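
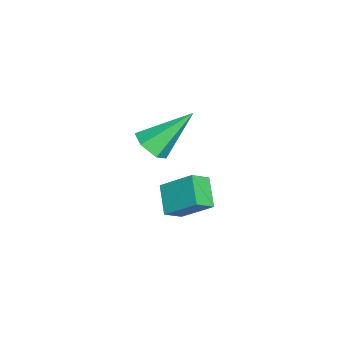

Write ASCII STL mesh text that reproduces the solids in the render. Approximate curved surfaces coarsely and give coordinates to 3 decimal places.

solid 
facet normal -0.787 -0.250 0.564
outer loop
vertex 0.381 -3.301 -0.63
vertex -0.149 -2.751 -1.125
vertex 0.051 -4.519 -1.63
endloop
endfacet
facet normal 0.582 -0.604 0.544
outer loop
vertex 1.089 -4.189 -2.375
vertex 0.381 -3.301 -0.63
vertex 0.051 -4.519 -1.63
endloop
endfacet
facet normal -0.787 -0.250 0.564
outer loop
vertex 0.051 -4.519 -1.63
vertex -0.149 -2.751 -1.125
vertex -0.479 -3.969 -2.125
endloop
endfacet
facet normal -0.205 -0.757 -0.621
outer loop
vertex -0.479 -3.969 -2.125
vertex 1.089 -4.189 -2.375
vertex 0.051 -4.519 -1.63
endloop
endfacet
facet normal 0.205 0.757 0.621
outer loop
vertex 0.381 -3.301 -0.63
vertex 0.889 -2.421 -1.87
vertex -0.149 -2.751 -1.125
endloop
endfacet
facet normal 0.582 -0.604 0.544
outer loop
vertex 1.419 -2.971 -1.375
vertex 0.381 -3.301 -0.63
vertex 1.089 -4.189 -2.375
endloop
endfacet
facet normal 0.205 0.757 0.621
outer loop
vertex 1.419 -2.971 -1.375
vertex 0.889 -2.421 -1.87
vertex 0.381 -3.301 -0.63
endloop
endfacet
facet normal -0.582 0.604 -0.544
outer loop
vertex -0.149 -2.751 -1.125
vertex 0.889 -2.421 -1.87
vertex -0.479 -3.969 -2.125
endloop
endfacet
facet normal -0.205 -0.757 -0.621
outer loop
vertex 0.559 -3.639 -2.87
vertex 1.089 -4.189 -2.375
vertex -0.479 -3.969 -2.125
endloop
endfacet
facet normal -0.582 0.604 -0.544
outer loop
vertex -0.479 -3.969 -2.125
vertex 0.889 -2.421 -1.87
vertex 0.559 -3.639 -2.87
endloop
endfacet
facet normal 0.787 0.250 -0.564
outer loop
vertex 0.559 -3.639 -2.87
vertex 1.419 -2.971 -1.375
vertex 1.089 -4.189 -2.375
endloop
endfacet
facet normal 0.787 0.250 -0.564
outer loop
vertex 0.889 -2.421 -1.87
vertex 1.419 -2.971 -1.375
vertex 0.559 -3.639 -2.87
endloop
endfacet
facet normal 0.284 -0.664 -0.691
outer loop
vertex 1.95 -4.862 2.065
vertex 1.391 -4.614 1.597
vertex 2.088 -4.288 1.57
endloop
endfacet
facet normal 0.813 0.255 0.523
outer loop
vertex 1.95 -4.862 2.065
vertex 2.088 -4.288 1.57
vertex 0.789 -3.206 3.063
endloop
endfacet
facet normal 0.284 -0.664 -0.692
outer loop
vertex 2.088 -4.288 1.57
vertex 1.391 -4.614 1.597
vertex 1.529 -4.04 1.103
endloop
endfacet
facet normal 0.512 0.843 -0.165
outer loop
vertex 2.088 -4.288 1.57
vertex 1.529 -4.04 1.103
vertex 0.789 -3.206 3.063
endloop
endfacet
facet normal 0.285 -0.664 -0.692
outer loop
vertex 1.529 -4.04 1.103
vertex 1.391 -4.614 1.597
vertex 0.832 -4.366 1.129
endloop
endfacet
facet normal -0.386 0.787 -0.481
outer loop
vertex 1.529 -4.04 1.103
vertex 0.832 -4.366 1.129
vertex 0.789 -3.206 3.063
endloop
endfacet
facet normal 0.285 -0.664 -0.692
outer loop
vertex 0.832 -4.366 1.129
vertex 1.391 -4.614 1.597
vertex 0.694 -4.94 1.623
endloop
endfacet
facet normal -0.984 0.144 -0.108
outer loop
vertex 0.832 -4.366 1.129
vertex 0.694 -4.94 1.623
vertex 0.789 -3.206 3.063
endloop
endfacet
facet normal 0.285 -0.664 -0.692
outer loop
vertex 0.694 -4.94 1.623
vertex 1.391 -4.614 1.597
vertex 1.253 -5.188 2.091
endloop
endfacet
facet normal -0.683 -0.444 0.580
outer loop
vertex 0.694 -4.94 1.623
vertex 1.253 -5.188 2.091
vertex 0.789 -3.206 3.063
endloop
endfacet
facet normal 0.285 -0.664 -0.692
outer loop
vertex 1.253 -5.188 2.091
vertex 1.391 -4.614 1.597
vertex 1.95 -4.862 2.065
endloop
endfacet
facet normal 0.215 -0.389 0.896
outer loop
vertex 1.253 -5.188 2.091
vertex 1.95 -4.862 2.065
vertex 0.789 -3.206 3.063
endloop
endfacet

endsolid


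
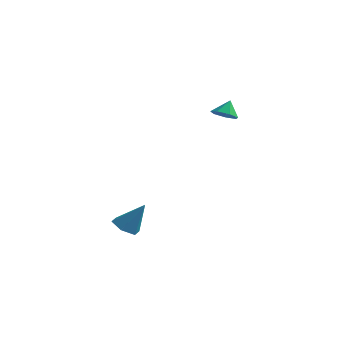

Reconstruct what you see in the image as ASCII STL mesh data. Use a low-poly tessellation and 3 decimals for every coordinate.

solid 
facet normal -0.086 -0.557 -0.826
outer loop
vertex -0.998 2.403 2.3
vertex -1.494 2.904 2.014
vertex -0.737 2.893 1.943
endloop
endfacet
facet normal 0.809 -0.003 0.588
outer loop
vertex -0.998 2.403 2.3
vertex -0.737 2.893 1.943
vertex -1.406 3.476 2.866
endloop
endfacet
facet normal -0.086 -0.556 -0.827
outer loop
vertex -0.737 2.893 1.943
vertex -1.494 2.904 2.014
vertex -1.046 3.391 1.64
endloop
endfacet
facet normal 0.779 0.598 0.187
outer loop
vertex -0.737 2.893 1.943
vertex -1.046 3.391 1.64
vertex -1.406 3.476 2.866
endloop
endfacet
facet normal -0.086 -0.556 -0.827
outer loop
vertex -1.046 3.391 1.64
vertex -1.494 2.904 2.014
vertex -1.692 3.522 1.619
endloop
endfacet
facet normal 0.199 0.980 -0.009
outer loop
vertex -1.046 3.391 1.64
vertex -1.692 3.522 1.619
vertex -1.406 3.476 2.866
endloop
endfacet
facet normal -0.085 -0.556 -0.827
outer loop
vertex -1.692 3.522 1.619
vertex -1.494 2.904 2.014
vertex -2.189 3.187 1.895
endloop
endfacet
facet normal -0.496 0.856 0.145
outer loop
vertex -1.692 3.522 1.619
vertex -2.189 3.187 1.895
vertex -1.406 3.476 2.866
endloop
endfacet
facet normal -0.085 -0.556 -0.827
outer loop
vertex -2.189 3.187 1.895
vertex -1.494 2.904 2.014
vertex -2.162 2.639 2.261
endloop
endfacet
facet normal -0.782 0.319 0.536
outer loop
vertex -2.189 3.187 1.895
vertex -2.162 2.639 2.261
vertex -1.406 3.476 2.866
endloop
endfacet
facet normal -0.085 -0.556 -0.827
outer loop
vertex -2.162 2.639 2.261
vertex -1.494 2.904 2.014
vertex -1.632 2.29 2.441
endloop
endfacet
facet normal -0.444 -0.226 0.867
outer loop
vertex -2.162 2.639 2.261
vertex -1.632 2.29 2.441
vertex -1.406 3.476 2.866
endloop
endfacet
facet normal -0.085 -0.556 -0.827
outer loop
vertex -1.632 2.29 2.441
vertex -1.494 2.904 2.014
vertex -0.998 2.403 2.3
endloop
endfacet
facet normal 0.264 -0.370 0.891
outer loop
vertex -1.632 2.29 2.441
vertex -0.998 2.403 2.3
vertex -1.406 3.476 2.866
endloop
endfacet
facet normal -0.505 -0.201 -0.839
outer loop
vertex -3.28 -3.598 -3.95
vertex -3.808 -4.057 -3.522
vertex -3.952 -3.257 -3.627
endloop
endfacet
facet normal 0.439 0.898 -0.035
outer loop
vertex -3.28 -3.598 -3.95
vertex -3.952 -3.257 -3.627
vertex -2.912 -3.703 -2.038
endloop
endfacet
facet normal -0.506 -0.201 -0.839
outer loop
vertex -3.952 -3.257 -3.627
vertex -3.808 -4.057 -3.522
vertex -4.479 -3.716 -3.199
endloop
endfacet
facet normal -0.345 0.821 0.456
outer loop
vertex -3.952 -3.257 -3.627
vertex -4.479 -3.716 -3.199
vertex -2.912 -3.703 -2.038
endloop
endfacet
facet normal -0.505 -0.199 -0.839
outer loop
vertex -4.479 -3.716 -3.199
vertex -3.808 -4.057 -3.522
vertex -4.336 -4.516 -3.095
endloop
endfacet
facet normal -0.595 -0.002 0.803
outer loop
vertex -4.479 -3.716 -3.199
vertex -4.336 -4.516 -3.095
vertex -2.912 -3.703 -2.038
endloop
endfacet
facet normal -0.505 -0.200 -0.840
outer loop
vertex -4.336 -4.516 -3.095
vertex -3.808 -4.057 -3.522
vertex -3.664 -4.858 -3.418
endloop
endfacet
facet normal -0.063 -0.748 0.661
outer loop
vertex -4.336 -4.516 -3.095
vertex -3.664 -4.858 -3.418
vertex -2.912 -3.703 -2.038
endloop
endfacet
facet normal -0.506 -0.200 -0.839
outer loop
vertex -3.664 -4.858 -3.418
vertex -3.808 -4.057 -3.522
vertex -3.136 -4.399 -3.846
endloop
endfacet
facet normal 0.721 -0.672 0.169
outer loop
vertex -3.664 -4.858 -3.418
vertex -3.136 -4.399 -3.846
vertex -2.912 -3.703 -2.038
endloop
endfacet
facet normal -0.506 -0.200 -0.839
outer loop
vertex -3.136 -4.399 -3.846
vertex -3.808 -4.057 -3.522
vertex -3.28 -3.598 -3.95
endloop
endfacet
facet normal 0.972 0.152 -0.179
outer loop
vertex -3.136 -4.399 -3.846
vertex -3.28 -3.598 -3.95
vertex -2.912 -3.703 -2.038
endloop
endfacet

endsolid


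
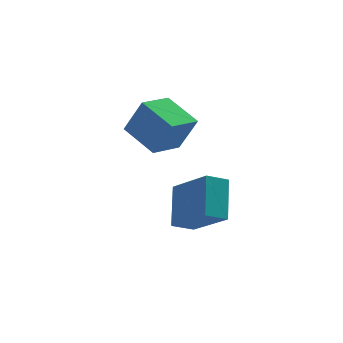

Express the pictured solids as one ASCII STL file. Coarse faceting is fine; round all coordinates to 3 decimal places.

solid 
facet normal -0.487 0.642 -0.593
outer loop
vertex -1.993 -0.463 -3.435
vertex -1.247 -0.229 -3.794
vertex -2.167 -1.639 -4.565
endloop
endfacet
facet normal -0.867 -0.272 0.417
outer loop
vertex -1.233 -2.871 -3.426
vertex -1.993 -0.463 -3.435
vertex -2.167 -1.639 -4.565
endloop
endfacet
facet normal -0.486 0.642 -0.593
outer loop
vertex -2.167 -1.639 -4.565
vertex -1.247 -0.229 -3.794
vertex -1.421 -1.405 -4.923
endloop
endfacet
facet normal -0.106 -0.717 -0.689
outer loop
vertex -1.421 -1.405 -4.923
vertex -1.233 -2.871 -3.426
vertex -2.167 -1.639 -4.565
endloop
endfacet
facet normal 0.106 0.717 0.689
outer loop
vertex -1.993 -0.463 -3.435
vertex -0.313 -1.461 -2.655
vertex -1.247 -0.229 -3.794
endloop
endfacet
facet normal -0.867 -0.272 0.417
outer loop
vertex -1.059 -1.695 -2.297
vertex -1.993 -0.463 -3.435
vertex -1.233 -2.871 -3.426
endloop
endfacet
facet normal 0.106 0.717 0.689
outer loop
vertex -1.059 -1.695 -2.297
vertex -0.313 -1.461 -2.655
vertex -1.993 -0.463 -3.435
endloop
endfacet
facet normal 0.867 0.272 -0.417
outer loop
vertex -1.247 -0.229 -3.794
vertex -0.313 -1.461 -2.655
vertex -1.421 -1.405 -4.923
endloop
endfacet
facet normal -0.107 -0.717 -0.689
outer loop
vertex -0.487 -2.637 -3.785
vertex -1.233 -2.871 -3.426
vertex -1.421 -1.405 -4.923
endloop
endfacet
facet normal 0.867 0.272 -0.417
outer loop
vertex -1.421 -1.405 -4.923
vertex -0.313 -1.461 -2.655
vertex -0.487 -2.637 -3.785
endloop
endfacet
facet normal 0.487 -0.641 0.593
outer loop
vertex -0.487 -2.637 -3.785
vertex -1.059 -1.695 -2.297
vertex -1.233 -2.871 -3.426
endloop
endfacet
facet normal 0.486 -0.642 0.593
outer loop
vertex -0.313 -1.461 -2.655
vertex -1.059 -1.695 -2.297
vertex -0.487 -2.637 -3.785
endloop
endfacet
facet normal -0.568 0.723 0.394
outer loop
vertex -2.816 1.41 -0.44
vertex -1.864 2.292 -0.685
vertex -3.404 1.674 -1.772
endloop
endfacet
facet normal -0.721 -0.667 0.186
outer loop
vertex -2.536 0.568 -2.375
vertex -2.816 1.41 -0.44
vertex -3.404 1.674 -1.772
endloop
endfacet
facet normal -0.568 0.722 0.394
outer loop
vertex -3.404 1.674 -1.772
vertex -1.864 2.292 -0.685
vertex -2.453 2.556 -2.017
endloop
endfacet
facet normal -0.398 0.179 -0.900
outer loop
vertex -2.453 2.556 -2.017
vertex -2.536 0.568 -2.375
vertex -3.404 1.674 -1.772
endloop
endfacet
facet normal 0.397 -0.179 0.900
outer loop
vertex -2.816 1.41 -0.44
vertex -0.996 1.186 -1.288
vertex -1.864 2.292 -0.685
endloop
endfacet
facet normal -0.721 -0.668 0.186
outer loop
vertex -1.947 0.304 -1.043
vertex -2.816 1.41 -0.44
vertex -2.536 0.568 -2.375
endloop
endfacet
facet normal 0.397 -0.178 0.900
outer loop
vertex -1.947 0.304 -1.043
vertex -0.996 1.186 -1.288
vertex -2.816 1.41 -0.44
endloop
endfacet
facet normal 0.721 0.667 -0.186
outer loop
vertex -1.864 2.292 -0.685
vertex -0.996 1.186 -1.288
vertex -2.453 2.556 -2.017
endloop
endfacet
facet normal -0.397 0.179 -0.900
outer loop
vertex -1.584 1.45 -2.62
vertex -2.536 0.568 -2.375
vertex -2.453 2.556 -2.017
endloop
endfacet
facet normal 0.721 0.668 -0.186
outer loop
vertex -2.453 2.556 -2.017
vertex -0.996 1.186 -1.288
vertex -1.584 1.45 -2.62
endloop
endfacet
facet normal 0.568 -0.723 -0.394
outer loop
vertex -1.584 1.45 -2.62
vertex -1.947 0.304 -1.043
vertex -2.536 0.568 -2.375
endloop
endfacet
facet normal 0.568 -0.722 -0.394
outer loop
vertex -0.996 1.186 -1.288
vertex -1.947 0.304 -1.043
vertex -1.584 1.45 -2.62
endloop
endfacet

endsolid


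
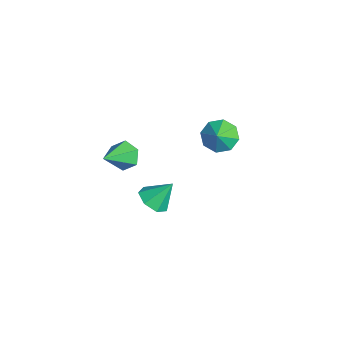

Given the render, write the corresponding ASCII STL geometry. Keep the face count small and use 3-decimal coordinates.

solid 
facet normal -0.102 -0.619 -0.779
outer loop
vertex 3.975 -2.553 0.711
vertex 3.391 -3.08 1.206
vertex 3.194 -2.356 0.657
endloop
endfacet
facet normal 0.252 0.951 -0.179
outer loop
vertex 3.975 -2.553 0.711
vertex 3.194 -2.356 0.657
vertex 3.549 -2.12 2.414
endloop
endfacet
facet normal -0.103 -0.619 -0.779
outer loop
vertex 3.194 -2.356 0.657
vertex 3.391 -3.08 1.206
vertex 2.562 -2.704 1.017
endloop
endfacet
facet normal -0.490 0.871 -0.018
outer loop
vertex 3.194 -2.356 0.657
vertex 2.562 -2.704 1.017
vertex 3.549 -2.12 2.414
endloop
endfacet
facet normal -0.103 -0.618 -0.779
outer loop
vertex 2.562 -2.704 1.017
vertex 3.391 -3.08 1.206
vertex 2.553 -3.335 1.519
endloop
endfacet
facet normal -0.827 0.358 0.435
outer loop
vertex 2.562 -2.704 1.017
vertex 2.553 -3.335 1.519
vertex 3.549 -2.12 2.414
endloop
endfacet
facet normal -0.102 -0.620 -0.778
outer loop
vertex 2.553 -3.335 1.519
vertex 3.391 -3.08 1.206
vertex 3.176 -3.774 1.787
endloop
endfacet
facet normal -0.505 -0.204 0.839
outer loop
vertex 2.553 -3.335 1.519
vertex 3.176 -3.774 1.787
vertex 3.549 -2.12 2.414
endloop
endfacet
facet normal -0.102 -0.620 -0.778
outer loop
vertex 3.176 -3.774 1.787
vertex 3.391 -3.08 1.206
vertex 3.96 -3.69 1.617
endloop
endfacet
facet normal 0.235 -0.390 0.890
outer loop
vertex 3.176 -3.774 1.787
vertex 3.96 -3.69 1.617
vertex 3.549 -2.12 2.414
endloop
endfacet
facet normal -0.101 -0.619 -0.779
outer loop
vertex 3.96 -3.69 1.617
vertex 3.391 -3.08 1.206
vertex 4.316 -3.146 1.138
endloop
endfacet
facet normal 0.833 -0.061 0.550
outer loop
vertex 3.96 -3.69 1.617
vertex 4.316 -3.146 1.138
vertex 3.549 -2.12 2.414
endloop
endfacet
facet normal -0.101 -0.619 -0.779
outer loop
vertex 4.316 -3.146 1.138
vertex 3.391 -3.08 1.206
vertex 3.975 -2.553 0.711
endloop
endfacet
facet normal 0.841 0.537 0.074
outer loop
vertex 4.316 -3.146 1.138
vertex 3.975 -2.553 0.711
vertex 3.549 -2.12 2.414
endloop
endfacet
facet normal -0.528 0.663 -0.530
outer loop
vertex -2.663 -2.315 -1.782
vertex -3.459 -2.797 -1.592
vertex -3.173 -2.103 -1.009
endloop
endfacet
facet normal 0.805 0.425 0.414
outer loop
vertex -2.663 -2.315 -1.782
vertex -3.173 -2.103 -1.009
vertex -2.341 -4.203 -0.468
endloop
endfacet
facet normal -0.528 0.663 -0.531
outer loop
vertex -3.173 -2.103 -1.009
vertex -3.459 -2.797 -1.592
vertex -3.97 -2.585 -0.819
endloop
endfacet
facet normal 0.064 0.273 0.960
outer loop
vertex -3.173 -2.103 -1.009
vertex -3.97 -2.585 -0.819
vertex -2.341 -4.203 -0.468
endloop
endfacet
facet normal -0.527 0.664 -0.531
outer loop
vertex -3.97 -2.585 -0.819
vertex -3.459 -2.797 -1.592
vertex -4.256 -3.278 -1.402
endloop
endfacet
facet normal -0.550 -0.393 0.737
outer loop
vertex -3.97 -2.585 -0.819
vertex -4.256 -3.278 -1.402
vertex -2.341 -4.203 -0.468
endloop
endfacet
facet normal -0.527 0.664 -0.531
outer loop
vertex -4.256 -3.278 -1.402
vertex -3.459 -2.797 -1.592
vertex -3.745 -3.49 -2.175
endloop
endfacet
facet normal -0.422 -0.906 -0.031
outer loop
vertex -4.256 -3.278 -1.402
vertex -3.745 -3.49 -2.175
vertex -2.341 -4.203 -0.468
endloop
endfacet
facet normal -0.528 0.664 -0.530
outer loop
vertex -3.745 -3.49 -2.175
vertex -3.459 -2.797 -1.592
vertex -2.949 -3.008 -2.365
endloop
endfacet
facet normal 0.318 -0.753 -0.576
outer loop
vertex -3.745 -3.49 -2.175
vertex -2.949 -3.008 -2.365
vertex -2.341 -4.203 -0.468
endloop
endfacet
facet normal -0.528 0.664 -0.530
outer loop
vertex -2.949 -3.008 -2.365
vertex -3.459 -2.797 -1.592
vertex -2.663 -2.315 -1.782
endloop
endfacet
facet normal 0.931 -0.087 -0.353
outer loop
vertex -2.949 -3.008 -2.365
vertex -2.663 -2.315 -1.782
vertex -2.341 -4.203 -0.468
endloop
endfacet
facet normal -0.650 0.356 -0.671
outer loop
vertex 0.343 2.311 1.915
vertex -0.172 1.432 1.948
vertex -0.217 2.313 2.459
endloop
endfacet
facet normal 0.625 0.445 0.642
outer loop
vertex 0.343 2.311 1.915
vertex -0.217 2.313 2.459
vertex 0.492 1.068 2.632
endloop
endfacet
facet normal -0.652 0.355 -0.670
outer loop
vertex -0.217 2.313 2.459
vertex -0.172 1.432 1.948
vertex -0.75 1.798 2.704
endloop
endfacet
facet normal 0.199 0.245 0.949
outer loop
vertex -0.217 2.313 2.459
vertex -0.75 1.798 2.704
vertex 0.492 1.068 2.632
endloop
endfacet
facet normal -0.651 0.357 -0.670
outer loop
vertex -0.75 1.798 2.704
vertex -0.172 1.432 1.948
vertex -0.945 1.069 2.505
endloop
endfacet
facet normal -0.086 -0.241 0.967
outer loop
vertex -0.75 1.798 2.704
vertex -0.945 1.069 2.505
vertex 0.492 1.068 2.632
endloop
endfacet
facet normal -0.651 0.356 -0.671
outer loop
vertex -0.945 1.069 2.505
vertex -0.172 1.432 1.948
vertex -0.687 0.552 1.981
endloop
endfacet
facet normal -0.061 -0.725 0.686
outer loop
vertex -0.945 1.069 2.505
vertex -0.687 0.552 1.981
vertex 0.492 1.068 2.632
endloop
endfacet
facet normal -0.651 0.356 -0.671
outer loop
vertex -0.687 0.552 1.981
vertex -0.172 1.432 1.948
vertex -0.127 0.55 1.437
endloop
endfacet
facet normal 0.258 -0.928 0.269
outer loop
vertex -0.687 0.552 1.981
vertex -0.127 0.55 1.437
vertex 0.492 1.068 2.632
endloop
endfacet
facet normal -0.651 0.356 -0.671
outer loop
vertex -0.127 0.55 1.437
vertex -0.172 1.432 1.948
vertex 0.407 1.065 1.192
endloop
endfacet
facet normal 0.684 -0.728 -0.039
outer loop
vertex -0.127 0.55 1.437
vertex 0.407 1.065 1.192
vertex 0.492 1.068 2.632
endloop
endfacet
facet normal -0.650 0.356 -0.671
outer loop
vertex 0.407 1.065 1.192
vertex -0.172 1.432 1.948
vertex 0.602 1.794 1.39
endloop
endfacet
facet normal 0.968 -0.244 -0.057
outer loop
vertex 0.407 1.065 1.192
vertex 0.602 1.794 1.39
vertex 0.492 1.068 2.632
endloop
endfacet
facet normal -0.650 0.356 -0.671
outer loop
vertex 0.602 1.794 1.39
vertex -0.172 1.432 1.948
vertex 0.343 2.311 1.915
endloop
endfacet
facet normal 0.943 0.243 0.226
outer loop
vertex 0.602 1.794 1.39
vertex 0.343 2.311 1.915
vertex 0.492 1.068 2.632
endloop
endfacet

endsolid


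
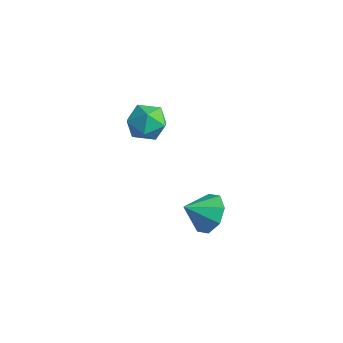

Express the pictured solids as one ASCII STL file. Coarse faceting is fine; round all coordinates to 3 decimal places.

solid 
facet normal 0.358 0.721 -0.594
outer loop
vertex 4.206 1.573 0.432
vertex 3.489 1.293 -0.34
vertex 3.484 1.987 0.5
endloop
endfacet
facet normal 0.086 -0.014 0.996
outer loop
vertex 4.206 1.573 0.432
vertex 3.484 1.987 0.5
vertex 2.971 0.247 0.52
endloop
endfacet
facet normal 0.358 0.721 -0.594
outer loop
vertex 3.484 1.987 0.5
vertex 3.489 1.293 -0.34
vertex 2.766 1.994 0.076
endloop
endfacet
facet normal -0.501 0.157 0.851
outer loop
vertex 3.484 1.987 0.5
vertex 2.766 1.994 0.076
vertex 2.971 0.247 0.52
endloop
endfacet
facet normal 0.357 0.721 -0.594
outer loop
vertex 2.766 1.994 0.076
vertex 3.489 1.293 -0.34
vertex 2.471 1.59 -0.592
endloop
endfacet
facet normal -0.914 -0.004 0.406
outer loop
vertex 2.766 1.994 0.076
vertex 2.471 1.59 -0.592
vertex 2.971 0.247 0.52
endloop
endfacet
facet normal 0.357 0.721 -0.594
outer loop
vertex 2.471 1.59 -0.592
vertex 3.489 1.293 -0.34
vertex 2.772 1.012 -1.112
endloop
endfacet
facet normal -0.911 -0.404 -0.078
outer loop
vertex 2.471 1.59 -0.592
vertex 2.772 1.012 -1.112
vertex 2.971 0.247 0.52
endloop
endfacet
facet normal 0.356 0.722 -0.593
outer loop
vertex 2.772 1.012 -1.112
vertex 3.489 1.293 -0.34
vertex 3.494 0.599 -1.181
endloop
endfacet
facet normal -0.493 -0.809 -0.319
outer loop
vertex 2.772 1.012 -1.112
vertex 3.494 0.599 -1.181
vertex 2.971 0.247 0.52
endloop
endfacet
facet normal 0.357 0.721 -0.593
outer loop
vertex 3.494 0.599 -1.181
vertex 3.489 1.293 -0.34
vertex 4.212 0.592 -0.757
endloop
endfacet
facet normal 0.093 -0.980 -0.174
outer loop
vertex 3.494 0.599 -1.181
vertex 4.212 0.592 -0.757
vertex 2.971 0.247 0.52
endloop
endfacet
facet normal 0.357 0.721 -0.593
outer loop
vertex 4.212 0.592 -0.757
vertex 3.489 1.293 -0.34
vertex 4.507 0.995 -0.089
endloop
endfacet
facet normal 0.506 -0.819 0.271
outer loop
vertex 4.212 0.592 -0.757
vertex 4.507 0.995 -0.089
vertex 2.971 0.247 0.52
endloop
endfacet
facet normal 0.357 0.721 -0.594
outer loop
vertex 4.507 0.995 -0.089
vertex 3.489 1.293 -0.34
vertex 4.206 1.573 0.432
endloop
endfacet
facet normal 0.504 -0.419 0.756
outer loop
vertex 4.507 0.995 -0.089
vertex 4.206 1.573 0.432
vertex 2.971 0.247 0.52
endloop
endfacet
facet normal -0.089 0.993 0.076
outer loop
vertex -1.739 3.563 1.114
vertex -2.785 3.444 1.447
vertex -1.968 3.46 2.189
endloop
endfacet
facet normal 0.583 0.787 0.200
outer loop
vertex -1.739 3.563 1.114
vertex -1.968 3.46 2.189
vertex -1.103 2.929 1.755
endloop
endfacet
facet normal 0.816 0.437 -0.377
outer loop
vertex -1.739 3.563 1.114
vertex -1.103 2.929 1.755
vertex -1.385 2.584 0.745
endloop
endfacet
facet normal 0.287 0.427 -0.857
outer loop
vertex -1.739 3.563 1.114
vertex -1.385 2.584 0.745
vertex -2.425 2.902 0.555
endloop
endfacet
facet normal -0.271 0.770 -0.577
outer loop
vertex -1.739 3.563 1.114
vertex -2.425 2.902 0.555
vertex -2.785 3.444 1.447
endloop
endfacet
facet normal 0.577 0.330 0.747
outer loop
vertex -1.103 2.929 1.755
vertex -1.968 3.46 2.189
vertex -1.755 2.418 2.485
endloop
endfacet
facet normal -0.510 0.663 0.548
outer loop
vertex -1.968 3.46 2.189
vertex -2.785 3.444 1.447
vertex -2.795 2.736 2.295
endloop
endfacet
facet normal -0.806 0.302 -0.509
outer loop
vertex -2.785 3.444 1.447
vertex -2.425 2.902 0.555
vertex -3.077 2.391 1.285
endloop
endfacet
facet normal 0.098 -0.253 -0.962
outer loop
vertex -2.425 2.902 0.555
vertex -1.385 2.584 0.745
vertex -2.212 1.86 0.851
endloop
endfacet
facet normal 0.954 -0.236 -0.186
outer loop
vertex -1.385 2.584 0.745
vertex -1.103 2.929 1.755
vertex -1.395 1.876 1.593
endloop
endfacet
facet normal -0.287 -0.427 0.857
outer loop
vertex -2.441 1.757 1.926
vertex -1.755 2.418 2.485
vertex -2.795 2.736 2.295
endloop
endfacet
facet normal -0.816 -0.437 0.377
outer loop
vertex -2.441 1.757 1.926
vertex -2.795 2.736 2.295
vertex -3.077 2.391 1.285
endloop
endfacet
facet normal -0.583 -0.787 -0.200
outer loop
vertex -2.441 1.757 1.926
vertex -3.077 2.391 1.285
vertex -2.212 1.86 0.851
endloop
endfacet
facet normal 0.089 -0.993 -0.076
outer loop
vertex -2.441 1.757 1.926
vertex -2.212 1.86 0.851
vertex -1.395 1.876 1.593
endloop
endfacet
facet normal 0.271 -0.770 0.577
outer loop
vertex -2.441 1.757 1.926
vertex -1.395 1.876 1.593
vertex -1.755 2.418 2.485
endloop
endfacet
facet normal -0.098 0.253 0.962
outer loop
vertex -2.795 2.736 2.295
vertex -1.755 2.418 2.485
vertex -1.968 3.46 2.189
endloop
endfacet
facet normal -0.954 0.236 0.186
outer loop
vertex -3.077 2.391 1.285
vertex -2.795 2.736 2.295
vertex -2.785 3.444 1.447
endloop
endfacet
facet normal -0.577 -0.330 -0.747
outer loop
vertex -2.212 1.86 0.851
vertex -3.077 2.391 1.285
vertex -2.425 2.902 0.555
endloop
endfacet
facet normal 0.510 -0.663 -0.548
outer loop
vertex -1.395 1.876 1.593
vertex -2.212 1.86 0.851
vertex -1.385 2.584 0.745
endloop
endfacet
facet normal 0.806 -0.302 0.509
outer loop
vertex -1.755 2.418 2.485
vertex -1.395 1.876 1.593
vertex -1.103 2.929 1.755
endloop
endfacet

endsolid


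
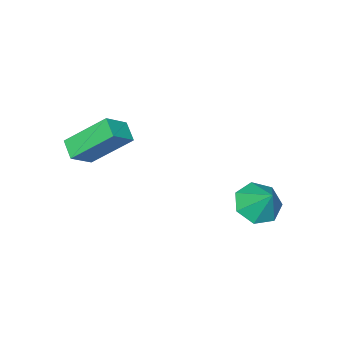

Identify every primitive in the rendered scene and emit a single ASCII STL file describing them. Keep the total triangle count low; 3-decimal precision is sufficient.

solid 
facet normal -0.455 0.601 0.657
outer loop
vertex 2.984 -0.842 1.677
vertex 3.344 -0.133 1.277
vertex 2.039 -0.769 0.956
endloop
endfacet
facet normal -0.404 -0.797 0.449
outer loop
vertex 2.976 -2.007 -0.397
vertex 2.984 -0.842 1.677
vertex 2.039 -0.769 0.956
endloop
endfacet
facet normal -0.455 0.601 0.658
outer loop
vertex 2.039 -0.769 0.956
vertex 3.344 -0.133 1.277
vertex 2.399 -0.06 0.557
endloop
endfacet
facet normal -0.793 0.062 -0.606
outer loop
vertex 2.399 -0.06 0.557
vertex 2.976 -2.007 -0.397
vertex 2.039 -0.769 0.956
endloop
endfacet
facet normal 0.793 -0.061 0.606
outer loop
vertex 2.984 -0.842 1.677
vertex 4.281 -1.371 -0.076
vertex 3.344 -0.133 1.277
endloop
endfacet
facet normal -0.404 -0.797 0.449
outer loop
vertex 3.921 -2.08 0.323
vertex 2.984 -0.842 1.677
vertex 2.976 -2.007 -0.397
endloop
endfacet
facet normal 0.793 -0.062 0.606
outer loop
vertex 3.921 -2.08 0.323
vertex 4.281 -1.371 -0.076
vertex 2.984 -0.842 1.677
endloop
endfacet
facet normal 0.404 0.797 -0.449
outer loop
vertex 3.344 -0.133 1.277
vertex 4.281 -1.371 -0.076
vertex 2.399 -0.06 0.557
endloop
endfacet
facet normal -0.794 0.061 -0.605
outer loop
vertex 3.336 -1.298 -0.797
vertex 2.976 -2.007 -0.397
vertex 2.399 -0.06 0.557
endloop
endfacet
facet normal 0.404 0.797 -0.449
outer loop
vertex 2.399 -0.06 0.557
vertex 4.281 -1.371 -0.076
vertex 3.336 -1.298 -0.797
endloop
endfacet
facet normal 0.454 -0.601 -0.657
outer loop
vertex 3.336 -1.298 -0.797
vertex 3.921 -2.08 0.323
vertex 2.976 -2.007 -0.397
endloop
endfacet
facet normal 0.455 -0.601 -0.657
outer loop
vertex 4.281 -1.371 -0.076
vertex 3.921 -2.08 0.323
vertex 3.336 -1.298 -0.797
endloop
endfacet
facet normal -0.161 -0.619 -0.768
outer loop
vertex 0.079 2.846 -3.206
vertex -0.864 3.074 -3.192
vertex -0.146 3.5 -3.686
endloop
endfacet
facet normal 0.892 0.423 0.158
outer loop
vertex 0.079 2.846 -3.206
vertex -0.146 3.5 -3.686
vertex -0.636 3.946 -2.108
endloop
endfacet
facet normal -0.162 -0.619 -0.769
outer loop
vertex -0.146 3.5 -3.686
vertex -0.864 3.074 -3.192
vertex -0.912 3.833 -3.793
endloop
endfacet
facet normal 0.410 0.903 -0.128
outer loop
vertex -0.146 3.5 -3.686
vertex -0.912 3.833 -3.793
vertex -0.636 3.946 -2.108
endloop
endfacet
facet normal -0.161 -0.619 -0.769
outer loop
vertex -0.912 3.833 -3.793
vertex -0.864 3.074 -3.192
vertex -1.641 3.594 -3.448
endloop
endfacet
facet normal -0.317 0.949 -0.012
outer loop
vertex -0.912 3.833 -3.793
vertex -1.641 3.594 -3.448
vertex -0.636 3.946 -2.108
endloop
endfacet
facet normal -0.161 -0.619 -0.769
outer loop
vertex -1.641 3.594 -3.448
vertex -0.864 3.074 -3.192
vertex -1.785 2.963 -2.91
endloop
endfacet
facet normal -0.741 0.525 0.418
outer loop
vertex -1.641 3.594 -3.448
vertex -1.785 2.963 -2.91
vertex -0.636 3.946 -2.108
endloop
endfacet
facet normal -0.161 -0.619 -0.768
outer loop
vertex -1.785 2.963 -2.91
vertex -0.864 3.074 -3.192
vertex -1.235 2.416 -2.584
endloop
endfacet
facet normal -0.544 -0.048 0.838
outer loop
vertex -1.785 2.963 -2.91
vertex -1.235 2.416 -2.584
vertex -0.636 3.946 -2.108
endloop
endfacet
facet normal -0.162 -0.619 -0.769
outer loop
vertex -1.235 2.416 -2.584
vertex -0.864 3.074 -3.192
vertex -0.406 2.363 -2.716
endloop
endfacet
facet normal 0.127 -0.340 0.932
outer loop
vertex -1.235 2.416 -2.584
vertex -0.406 2.363 -2.716
vertex -0.636 3.946 -2.108
endloop
endfacet
facet normal -0.161 -0.619 -0.769
outer loop
vertex -0.406 2.363 -2.716
vertex -0.864 3.074 -3.192
vertex 0.079 2.846 -3.206
endloop
endfacet
facet normal 0.766 -0.130 0.630
outer loop
vertex -0.406 2.363 -2.716
vertex 0.079 2.846 -3.206
vertex -0.636 3.946 -2.108
endloop
endfacet

endsolid


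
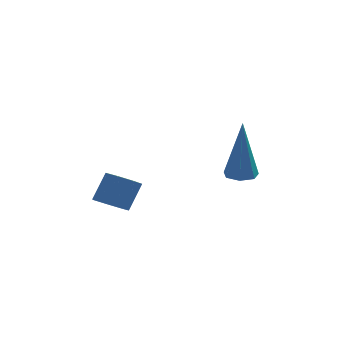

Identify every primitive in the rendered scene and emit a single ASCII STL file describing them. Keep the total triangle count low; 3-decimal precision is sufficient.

solid 
facet normal -0.010 0.088 -0.996
outer loop
vertex 2.171 3.023 0.333
vertex 1.82 3.391 0.369
vertex 2.328 3.435 0.368
endloop
endfacet
facet normal 0.915 -0.364 0.175
outer loop
vertex 2.171 3.023 0.333
vertex 2.328 3.435 0.368
vertex 1.84 3.209 2.451
endloop
endfacet
facet normal -0.009 0.086 -0.996
outer loop
vertex 2.328 3.435 0.368
vertex 1.82 3.391 0.369
vertex 2.103 3.814 0.403
endloop
endfacet
facet normal 0.843 0.477 0.249
outer loop
vertex 2.328 3.435 0.368
vertex 2.103 3.814 0.403
vertex 1.84 3.209 2.451
endloop
endfacet
facet normal -0.011 0.087 -0.996
outer loop
vertex 2.103 3.814 0.403
vertex 1.82 3.391 0.369
vertex 1.664 3.875 0.413
endloop
endfacet
facet normal 0.138 0.945 0.297
outer loop
vertex 2.103 3.814 0.403
vertex 1.664 3.875 0.413
vertex 1.84 3.209 2.451
endloop
endfacet
facet normal -0.009 0.088 -0.996
outer loop
vertex 1.664 3.875 0.413
vertex 1.82 3.391 0.369
vertex 1.343 3.571 0.389
endloop
endfacet
facet normal -0.671 0.686 0.282
outer loop
vertex 1.664 3.875 0.413
vertex 1.343 3.571 0.389
vertex 1.84 3.209 2.451
endloop
endfacet
facet normal -0.010 0.085 -0.996
outer loop
vertex 1.343 3.571 0.389
vertex 1.82 3.391 0.369
vertex 1.381 3.132 0.351
endloop
endfacet
facet normal -0.971 -0.103 0.216
outer loop
vertex 1.343 3.571 0.389
vertex 1.381 3.132 0.351
vertex 1.84 3.209 2.451
endloop
endfacet
facet normal -0.010 0.087 -0.996
outer loop
vertex 1.381 3.132 0.351
vertex 1.82 3.391 0.369
vertex 1.749 2.888 0.326
endloop
endfacet
facet normal -0.539 -0.829 0.148
outer loop
vertex 1.381 3.132 0.351
vertex 1.749 2.888 0.326
vertex 1.84 3.209 2.451
endloop
endfacet
facet normal -0.011 0.087 -0.996
outer loop
vertex 1.749 2.888 0.326
vertex 1.82 3.391 0.369
vertex 2.171 3.023 0.333
endloop
endfacet
facet normal 0.300 -0.945 0.130
outer loop
vertex 1.749 2.888 0.326
vertex 2.171 3.023 0.333
vertex 1.84 3.209 2.451
endloop
endfacet
facet normal -0.373 -0.387 -0.843
outer loop
vertex -1.384 2.633 -0.689
vertex -1.912 2.761 -0.514
vertex -1.552 3.08 -0.82
endloop
endfacet
facet normal 0.864 0.188 -0.467
outer loop
vertex -1.384 2.633 -0.689
vertex -1.552 3.08 -0.82
vertex -1.001 3.032 0.18
endloop
endfacet
facet normal 0.864 0.186 -0.467
outer loop
vertex -1.001 3.032 0.18
vertex -1.552 3.08 -0.82
vertex -1.168 3.479 0.049
endloop
endfacet
facet normal 0.372 0.386 0.844
outer loop
vertex -1.001 3.032 0.18
vertex -1.168 3.479 0.049
vertex -1.528 3.159 0.354
endloop
endfacet
facet normal -0.373 -0.388 -0.843
outer loop
vertex -1.552 3.08 -0.82
vertex -1.912 2.761 -0.514
vertex -1.99 3.286 -0.721
endloop
endfacet
facet normal 0.274 0.822 -0.499
outer loop
vertex -1.552 3.08 -0.82
vertex -1.99 3.286 -0.721
vertex -1.168 3.479 0.049
endloop
endfacet
facet normal 0.274 0.823 -0.498
outer loop
vertex -1.168 3.479 0.049
vertex -1.99 3.286 -0.721
vertex -1.607 3.685 0.148
endloop
endfacet
facet normal 0.372 0.386 0.844
outer loop
vertex -1.168 3.479 0.049
vertex -1.607 3.685 0.148
vertex -1.528 3.159 0.354
endloop
endfacet
facet normal -0.373 -0.388 -0.843
outer loop
vertex -1.99 3.286 -0.721
vertex -1.912 2.761 -0.514
vertex -2.37 3.097 -0.466
endloop
endfacet
facet normal -0.522 0.839 -0.155
outer loop
vertex -1.99 3.286 -0.721
vertex -2.37 3.097 -0.466
vertex -1.607 3.685 0.148
endloop
endfacet
facet normal -0.523 0.838 -0.153
outer loop
vertex -1.607 3.685 0.148
vertex -2.37 3.097 -0.466
vertex -1.986 3.495 0.402
endloop
endfacet
facet normal 0.372 0.386 0.844
outer loop
vertex -1.607 3.685 0.148
vertex -1.986 3.495 0.402
vertex -1.528 3.159 0.354
endloop
endfacet
facet normal -0.372 -0.387 -0.844
outer loop
vertex -2.37 3.097 -0.466
vertex -1.912 2.761 -0.514
vertex -2.404 2.654 -0.248
endloop
endfacet
facet normal -0.925 0.222 0.307
outer loop
vertex -2.37 3.097 -0.466
vertex -2.404 2.654 -0.248
vertex -1.986 3.495 0.402
endloop
endfacet
facet normal -0.926 0.224 0.305
outer loop
vertex -1.986 3.495 0.402
vertex -2.404 2.654 -0.248
vertex -2.021 3.053 0.621
endloop
endfacet
facet normal 0.373 0.388 0.843
outer loop
vertex -1.986 3.495 0.402
vertex -2.021 3.053 0.621
vertex -1.528 3.159 0.354
endloop
endfacet
facet normal -0.372 -0.387 -0.844
outer loop
vertex -2.404 2.654 -0.248
vertex -1.912 2.761 -0.514
vertex -2.068 2.292 -0.23
endloop
endfacet
facet normal -0.632 -0.560 0.536
outer loop
vertex -2.404 2.654 -0.248
vertex -2.068 2.292 -0.23
vertex -2.021 3.053 0.621
endloop
endfacet
facet normal -0.632 -0.560 0.536
outer loop
vertex -2.021 3.053 0.621
vertex -2.068 2.292 -0.23
vertex -1.685 2.69 0.638
endloop
endfacet
facet normal 0.374 0.386 0.844
outer loop
vertex -2.021 3.053 0.621
vertex -1.685 2.69 0.638
vertex -1.528 3.159 0.354
endloop
endfacet
facet normal -0.374 -0.386 -0.843
outer loop
vertex -2.068 2.292 -0.23
vertex -1.912 2.761 -0.514
vertex -1.614 2.283 -0.427
endloop
endfacet
facet normal 0.139 -0.922 0.362
outer loop
vertex -2.068 2.292 -0.23
vertex -1.614 2.283 -0.427
vertex -1.685 2.69 0.638
endloop
endfacet
facet normal 0.138 -0.922 0.362
outer loop
vertex -1.685 2.69 0.638
vertex -1.614 2.283 -0.427
vertex -1.231 2.681 0.442
endloop
endfacet
facet normal 0.372 0.387 0.844
outer loop
vertex -1.685 2.69 0.638
vertex -1.231 2.681 0.442
vertex -1.528 3.159 0.354
endloop
endfacet
facet normal -0.373 -0.386 -0.844
outer loop
vertex -1.614 2.283 -0.427
vertex -1.912 2.761 -0.514
vertex -1.384 2.633 -0.689
endloop
endfacet
facet normal 0.803 -0.590 -0.084
outer loop
vertex -1.614 2.283 -0.427
vertex -1.384 2.633 -0.689
vertex -1.231 2.681 0.442
endloop
endfacet
facet normal 0.804 -0.589 -0.084
outer loop
vertex -1.231 2.681 0.442
vertex -1.384 2.633 -0.689
vertex -1.001 3.032 0.18
endloop
endfacet
facet normal 0.372 0.386 0.844
outer loop
vertex -1.231 2.681 0.442
vertex -1.001 3.032 0.18
vertex -1.528 3.159 0.354
endloop
endfacet

endsolid


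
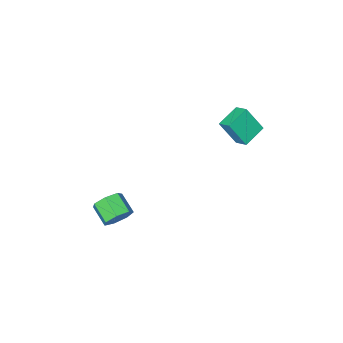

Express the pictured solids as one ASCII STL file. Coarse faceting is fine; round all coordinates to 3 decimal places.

solid 
facet normal 0.067 0.874 -0.482
outer loop
vertex 3.791 0.471 -4.517
vertex 3.132 0.761 -4.083
vertex 3.948 0.805 -3.889
endloop
endfacet
facet normal 0.974 -0.162 -0.157
outer loop
vertex 3.791 0.471 -4.517
vertex 3.948 0.805 -3.889
vertex 3.706 -0.63 -3.911
endloop
endfacet
facet normal 0.974 -0.162 -0.159
outer loop
vertex 3.706 -0.63 -3.911
vertex 3.948 0.805 -3.889
vertex 3.864 -0.296 -3.282
endloop
endfacet
facet normal -0.067 -0.874 0.481
outer loop
vertex 3.706 -0.63 -3.911
vertex 3.864 -0.296 -3.282
vertex 3.048 -0.341 -3.477
endloop
endfacet
facet normal 0.067 0.874 -0.482
outer loop
vertex 3.948 0.805 -3.889
vertex 3.132 0.761 -4.083
vertex 3.491 1.106 -3.407
endloop
endfacet
facet normal 0.776 0.258 0.575
outer loop
vertex 3.948 0.805 -3.889
vertex 3.491 1.106 -3.407
vertex 3.864 -0.296 -3.282
endloop
endfacet
facet normal 0.776 0.258 0.575
outer loop
vertex 3.864 -0.296 -3.282
vertex 3.491 1.106 -3.407
vertex 3.407 0.004 -2.8
endloop
endfacet
facet normal -0.067 -0.874 0.481
outer loop
vertex 3.864 -0.296 -3.282
vertex 3.407 0.004 -2.8
vertex 3.048 -0.341 -3.477
endloop
endfacet
facet normal 0.066 0.874 -0.481
outer loop
vertex 3.491 1.106 -3.407
vertex 3.132 0.761 -4.083
vertex 2.764 1.146 -3.434
endloop
endfacet
facet normal -0.006 0.483 0.876
outer loop
vertex 3.491 1.106 -3.407
vertex 2.764 1.146 -3.434
vertex 3.407 0.004 -2.8
endloop
endfacet
facet normal -0.007 0.483 0.876
outer loop
vertex 3.407 0.004 -2.8
vertex 2.764 1.146 -3.434
vertex 2.68 0.045 -2.828
endloop
endfacet
facet normal -0.068 -0.874 0.481
outer loop
vertex 3.407 0.004 -2.8
vertex 2.68 0.045 -2.828
vertex 3.048 -0.341 -3.477
endloop
endfacet
facet normal 0.066 0.874 -0.481
outer loop
vertex 2.764 1.146 -3.434
vertex 3.132 0.761 -4.083
vertex 2.314 0.896 -3.95
endloop
endfacet
facet normal -0.784 0.344 0.517
outer loop
vertex 2.764 1.146 -3.434
vertex 2.314 0.896 -3.95
vertex 2.68 0.045 -2.828
endloop
endfacet
facet normal -0.784 0.344 0.517
outer loop
vertex 2.68 0.045 -2.828
vertex 2.314 0.896 -3.95
vertex 2.23 -0.205 -3.344
endloop
endfacet
facet normal -0.067 -0.874 0.482
outer loop
vertex 2.68 0.045 -2.828
vertex 2.23 -0.205 -3.344
vertex 3.048 -0.341 -3.477
endloop
endfacet
facet normal 0.066 0.874 -0.482
outer loop
vertex 2.314 0.896 -3.95
vertex 3.132 0.761 -4.083
vertex 2.48 0.544 -4.566
endloop
endfacet
facet normal -0.971 -0.053 -0.231
outer loop
vertex 2.314 0.896 -3.95
vertex 2.48 0.544 -4.566
vertex 2.23 -0.205 -3.344
endloop
endfacet
facet normal -0.971 -0.053 -0.231
outer loop
vertex 2.23 -0.205 -3.344
vertex 2.48 0.544 -4.566
vertex 2.396 -0.557 -3.96
endloop
endfacet
facet normal -0.067 -0.874 0.481
outer loop
vertex 2.23 -0.205 -3.344
vertex 2.396 -0.557 -3.96
vertex 3.048 -0.341 -3.477
endloop
endfacet
facet normal 0.066 0.874 -0.482
outer loop
vertex 2.48 0.544 -4.566
vertex 3.132 0.761 -4.083
vertex 3.137 0.355 -4.819
endloop
endfacet
facet normal -0.428 -0.410 -0.805
outer loop
vertex 2.48 0.544 -4.566
vertex 3.137 0.355 -4.819
vertex 2.396 -0.557 -3.96
endloop
endfacet
facet normal -0.428 -0.410 -0.805
outer loop
vertex 2.396 -0.557 -3.96
vertex 3.137 0.355 -4.819
vertex 3.053 -0.746 -4.213
endloop
endfacet
facet normal -0.066 -0.874 0.481
outer loop
vertex 2.396 -0.557 -3.96
vertex 3.053 -0.746 -4.213
vertex 3.048 -0.341 -3.477
endloop
endfacet
facet normal 0.067 0.874 -0.482
outer loop
vertex 3.137 0.355 -4.819
vertex 3.132 0.761 -4.083
vertex 3.791 0.471 -4.517
endloop
endfacet
facet normal 0.438 -0.459 -0.773
outer loop
vertex 3.137 0.355 -4.819
vertex 3.791 0.471 -4.517
vertex 3.053 -0.746 -4.213
endloop
endfacet
facet normal 0.439 -0.459 -0.772
outer loop
vertex 3.053 -0.746 -4.213
vertex 3.791 0.471 -4.517
vertex 3.706 -0.63 -3.911
endloop
endfacet
facet normal -0.067 -0.874 0.481
outer loop
vertex 3.053 -0.746 -4.213
vertex 3.706 -0.63 -3.911
vertex 3.048 -0.341 -3.477
endloop
endfacet
facet normal -0.372 0.390 -0.842
outer loop
vertex -3.195 3.386 1.75
vertex -3.219 4.144 2.112
vertex -1.933 3.637 1.309
endloop
endfacet
facet normal 0.029 -0.902 -0.431
outer loop
vertex -1.341 3.016 2.648
vertex -3.195 3.386 1.75
vertex -1.933 3.637 1.309
endloop
endfacet
facet normal -0.372 0.390 -0.842
outer loop
vertex -1.933 3.637 1.309
vertex -3.219 4.144 2.112
vertex -1.957 4.395 1.671
endloop
endfacet
facet normal 0.928 0.184 -0.325
outer loop
vertex -1.957 4.395 1.671
vertex -1.341 3.016 2.648
vertex -1.933 3.637 1.309
endloop
endfacet
facet normal -0.928 -0.184 0.325
outer loop
vertex -3.195 3.386 1.75
vertex -2.627 3.523 3.451
vertex -3.219 4.144 2.112
endloop
endfacet
facet normal 0.029 -0.902 -0.431
outer loop
vertex -2.603 2.765 3.089
vertex -3.195 3.386 1.75
vertex -1.341 3.016 2.648
endloop
endfacet
facet normal -0.928 -0.184 0.325
outer loop
vertex -2.603 2.765 3.089
vertex -2.627 3.523 3.451
vertex -3.195 3.386 1.75
endloop
endfacet
facet normal -0.029 0.902 0.431
outer loop
vertex -3.219 4.144 2.112
vertex -2.627 3.523 3.451
vertex -1.957 4.395 1.671
endloop
endfacet
facet normal 0.928 0.184 -0.325
outer loop
vertex -1.365 3.774 3.01
vertex -1.341 3.016 2.648
vertex -1.957 4.395 1.671
endloop
endfacet
facet normal -0.029 0.902 0.431
outer loop
vertex -1.957 4.395 1.671
vertex -2.627 3.523 3.451
vertex -1.365 3.774 3.01
endloop
endfacet
facet normal 0.372 -0.390 0.842
outer loop
vertex -1.365 3.774 3.01
vertex -2.603 2.765 3.089
vertex -1.341 3.016 2.648
endloop
endfacet
facet normal 0.372 -0.390 0.842
outer loop
vertex -2.627 3.523 3.451
vertex -2.603 2.765 3.089
vertex -1.365 3.774 3.01
endloop
endfacet

endsolid


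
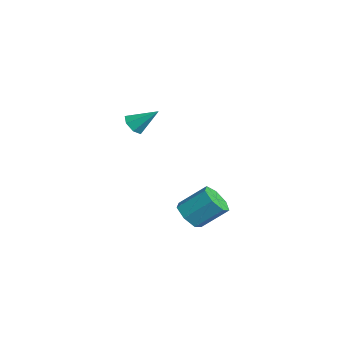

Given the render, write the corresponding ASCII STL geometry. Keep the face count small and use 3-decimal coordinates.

solid 
facet normal -0.243 -0.719 -0.651
outer loop
vertex 3.231 0.446 -0.058
vertex 2.683 0.847 -0.296
vertex 3.363 0.831 -0.532
endloop
endfacet
facet normal 0.947 -0.322 0.002
outer loop
vertex 3.231 0.446 -0.058
vertex 3.363 0.831 -0.532
vertex 3.565 1.431 0.834
endloop
endfacet
facet normal 0.947 -0.322 0.002
outer loop
vertex 3.565 1.431 0.834
vertex 3.363 0.831 -0.532
vertex 3.697 1.816 0.359
endloop
endfacet
facet normal 0.245 0.719 0.651
outer loop
vertex 3.565 1.431 0.834
vertex 3.697 1.816 0.359
vertex 3.017 1.833 0.596
endloop
endfacet
facet normal -0.243 -0.720 -0.651
outer loop
vertex 3.363 0.831 -0.532
vertex 2.683 0.847 -0.296
vertex 2.982 1.228 -0.829
endloop
endfacet
facet normal 0.755 0.281 -0.593
outer loop
vertex 3.363 0.831 -0.532
vertex 2.982 1.228 -0.829
vertex 3.697 1.816 0.359
endloop
endfacet
facet normal 0.755 0.280 -0.593
outer loop
vertex 3.697 1.816 0.359
vertex 2.982 1.228 -0.829
vertex 3.317 2.213 0.063
endloop
endfacet
facet normal 0.245 0.719 0.650
outer loop
vertex 3.697 1.816 0.359
vertex 3.317 2.213 0.063
vertex 3.017 1.833 0.596
endloop
endfacet
facet normal -0.245 -0.719 -0.651
outer loop
vertex 2.982 1.228 -0.829
vertex 2.683 0.847 -0.296
vertex 2.377 1.339 -0.724
endloop
endfacet
facet normal -0.005 0.672 -0.740
outer loop
vertex 2.982 1.228 -0.829
vertex 2.377 1.339 -0.724
vertex 3.317 2.213 0.063
endloop
endfacet
facet normal -0.005 0.672 -0.740
outer loop
vertex 3.317 2.213 0.063
vertex 2.377 1.339 -0.724
vertex 2.711 2.324 0.168
endloop
endfacet
facet normal 0.244 0.719 0.650
outer loop
vertex 3.317 2.213 0.063
vertex 2.711 2.324 0.168
vertex 3.017 1.833 0.596
endloop
endfacet
facet normal -0.245 -0.719 -0.651
outer loop
vertex 2.377 1.339 -0.724
vertex 2.683 0.847 -0.296
vertex 2.001 1.08 -0.297
endloop
endfacet
facet normal -0.761 0.558 -0.331
outer loop
vertex 2.377 1.339 -0.724
vertex 2.001 1.08 -0.297
vertex 2.711 2.324 0.168
endloop
endfacet
facet normal -0.761 0.558 -0.330
outer loop
vertex 2.711 2.324 0.168
vertex 2.001 1.08 -0.297
vertex 2.336 2.065 0.595
endloop
endfacet
facet normal 0.244 0.719 0.651
outer loop
vertex 2.711 2.324 0.168
vertex 2.336 2.065 0.595
vertex 3.017 1.833 0.596
endloop
endfacet
facet normal -0.245 -0.719 -0.650
outer loop
vertex 2.001 1.08 -0.297
vertex 2.683 0.847 -0.296
vertex 2.139 0.646 0.131
endloop
endfacet
facet normal -0.944 0.024 0.328
outer loop
vertex 2.001 1.08 -0.297
vertex 2.139 0.646 0.131
vertex 2.336 2.065 0.595
endloop
endfacet
facet normal -0.944 0.024 0.328
outer loop
vertex 2.336 2.065 0.595
vertex 2.139 0.646 0.131
vertex 2.474 1.631 1.023
endloop
endfacet
facet normal 0.244 0.719 0.651
outer loop
vertex 2.336 2.065 0.595
vertex 2.474 1.631 1.023
vertex 3.017 1.833 0.596
endloop
endfacet
facet normal -0.244 -0.719 -0.650
outer loop
vertex 2.139 0.646 0.131
vertex 2.683 0.847 -0.296
vertex 2.687 0.364 0.237
endloop
endfacet
facet normal -0.415 -0.529 0.740
outer loop
vertex 2.139 0.646 0.131
vertex 2.687 0.364 0.237
vertex 2.474 1.631 1.023
endloop
endfacet
facet normal -0.416 -0.529 0.740
outer loop
vertex 2.474 1.631 1.023
vertex 2.687 0.364 0.237
vertex 3.021 1.349 1.129
endloop
endfacet
facet normal 0.244 0.719 0.651
outer loop
vertex 2.474 1.631 1.023
vertex 3.021 1.349 1.129
vertex 3.017 1.833 0.596
endloop
endfacet
facet normal -0.244 -0.720 -0.650
outer loop
vertex 2.687 0.364 0.237
vertex 2.683 0.847 -0.296
vertex 3.231 0.446 -0.058
endloop
endfacet
facet normal 0.425 -0.683 0.594
outer loop
vertex 2.687 0.364 0.237
vertex 3.231 0.446 -0.058
vertex 3.021 1.349 1.129
endloop
endfacet
facet normal 0.425 -0.683 0.594
outer loop
vertex 3.021 1.349 1.129
vertex 3.231 0.446 -0.058
vertex 3.565 1.431 0.834
endloop
endfacet
facet normal 0.245 0.719 0.651
outer loop
vertex 3.021 1.349 1.129
vertex 3.565 1.431 0.834
vertex 3.017 1.833 0.596
endloop
endfacet
facet normal -0.385 -0.671 -0.633
outer loop
vertex -1.713 0.16 2.215
vertex -2.226 0.36 2.315
vertex -1.86 0.52 1.923
endloop
endfacet
facet normal 0.952 0.209 -0.222
outer loop
vertex -1.713 0.16 2.215
vertex -1.86 0.52 1.923
vertex -1.734 1.22 3.125
endloop
endfacet
facet normal -0.384 -0.672 -0.633
outer loop
vertex -1.86 0.52 1.923
vertex -2.226 0.36 2.315
vertex -2.283 0.759 1.926
endloop
endfacet
facet normal 0.427 0.761 -0.488
outer loop
vertex -1.86 0.52 1.923
vertex -2.283 0.759 1.926
vertex -1.734 1.22 3.125
endloop
endfacet
facet normal -0.385 -0.672 -0.633
outer loop
vertex -2.283 0.759 1.926
vertex -2.226 0.36 2.315
vertex -2.663 0.698 2.222
endloop
endfacet
facet normal -0.314 0.925 -0.212
outer loop
vertex -2.283 0.759 1.926
vertex -2.663 0.698 2.222
vertex -1.734 1.22 3.125
endloop
endfacet
facet normal -0.384 -0.671 -0.634
outer loop
vertex -2.663 0.698 2.222
vertex -2.226 0.36 2.315
vertex -2.715 0.382 2.588
endloop
endfacet
facet normal -0.712 0.578 0.398
outer loop
vertex -2.663 0.698 2.222
vertex -2.715 0.382 2.588
vertex -1.734 1.22 3.125
endloop
endfacet
facet normal -0.384 -0.672 -0.633
outer loop
vertex -2.715 0.382 2.588
vertex -2.226 0.36 2.315
vertex -2.398 0.05 2.748
endloop
endfacet
facet normal -0.467 -0.020 0.884
outer loop
vertex -2.715 0.382 2.588
vertex -2.398 0.05 2.748
vertex -1.734 1.22 3.125
endloop
endfacet
facet normal -0.385 -0.671 -0.633
outer loop
vertex -2.398 0.05 2.748
vertex -2.226 0.36 2.315
vertex -1.952 -0.049 2.582
endloop
endfacet
facet normal 0.235 -0.416 0.878
outer loop
vertex -2.398 0.05 2.748
vertex -1.952 -0.049 2.582
vertex -1.734 1.22 3.125
endloop
endfacet
facet normal -0.385 -0.671 -0.633
outer loop
vertex -1.952 -0.049 2.582
vertex -2.226 0.36 2.315
vertex -1.713 0.16 2.215
endloop
endfacet
facet normal 0.867 -0.314 0.386
outer loop
vertex -1.952 -0.049 2.582
vertex -1.713 0.16 2.215
vertex -1.734 1.22 3.125
endloop
endfacet

endsolid


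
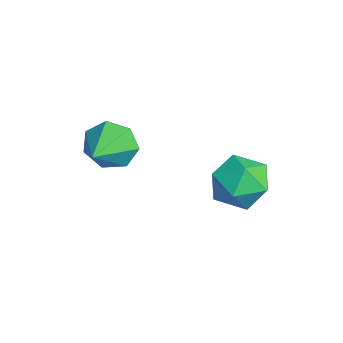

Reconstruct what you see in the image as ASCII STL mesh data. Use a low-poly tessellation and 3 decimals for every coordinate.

solid 
facet normal -0.699 0.530 0.480
outer loop
vertex 1.962 4.295 -1.753
vertex 2.23 3.71 -0.717
vertex 2.815 4.741 -1.003
endloop
endfacet
facet normal -0.421 0.905 -0.060
outer loop
vertex 1.962 4.295 -1.753
vertex 2.815 4.741 -1.003
vertex 2.999 4.747 -2.209
endloop
endfacet
facet normal -0.525 0.536 -0.661
outer loop
vertex 1.962 4.295 -1.753
vertex 2.999 4.747 -2.209
vertex 2.528 3.72 -2.668
endloop
endfacet
facet normal -0.867 -0.067 -0.494
outer loop
vertex 1.962 4.295 -1.753
vertex 2.528 3.72 -2.668
vertex 2.052 3.079 -1.746
endloop
endfacet
facet normal -0.975 -0.071 0.212
outer loop
vertex 1.962 4.295 -1.753
vertex 2.052 3.079 -1.746
vertex 2.23 3.71 -0.717
endloop
endfacet
facet normal 0.283 0.958 0.048
outer loop
vertex 2.999 4.747 -2.209
vertex 2.815 4.741 -1.003
vertex 3.908 4.441 -1.454
endloop
endfacet
facet normal -0.168 0.351 0.921
outer loop
vertex 2.815 4.741 -1.003
vertex 2.23 3.71 -0.717
vertex 3.432 3.8 -0.532
endloop
endfacet
facet normal -0.614 -0.621 0.487
outer loop
vertex 2.23 3.71 -0.717
vertex 2.052 3.079 -1.746
vertex 2.961 2.773 -0.991
endloop
endfacet
facet normal -0.439 -0.615 -0.655
outer loop
vertex 2.052 3.079 -1.746
vertex 2.528 3.72 -2.668
vertex 3.145 2.779 -2.197
endloop
endfacet
facet normal 0.115 0.361 -0.926
outer loop
vertex 2.528 3.72 -2.668
vertex 2.999 4.747 -2.209
vertex 3.73 3.81 -2.483
endloop
endfacet
facet normal 0.867 0.067 0.494
outer loop
vertex 3.998 3.225 -1.447
vertex 3.908 4.441 -1.454
vertex 3.432 3.8 -0.532
endloop
endfacet
facet normal 0.525 -0.536 0.661
outer loop
vertex 3.998 3.225 -1.447
vertex 3.432 3.8 -0.532
vertex 2.961 2.773 -0.991
endloop
endfacet
facet normal 0.421 -0.905 0.060
outer loop
vertex 3.998 3.225 -1.447
vertex 2.961 2.773 -0.991
vertex 3.145 2.779 -2.197
endloop
endfacet
facet normal 0.699 -0.530 -0.480
outer loop
vertex 3.998 3.225 -1.447
vertex 3.145 2.779 -2.197
vertex 3.73 3.81 -2.483
endloop
endfacet
facet normal 0.975 0.071 -0.212
outer loop
vertex 3.998 3.225 -1.447
vertex 3.73 3.81 -2.483
vertex 3.908 4.441 -1.454
endloop
endfacet
facet normal 0.439 0.615 0.655
outer loop
vertex 3.432 3.8 -0.532
vertex 3.908 4.441 -1.454
vertex 2.815 4.741 -1.003
endloop
endfacet
facet normal -0.115 -0.361 0.926
outer loop
vertex 2.961 2.773 -0.991
vertex 3.432 3.8 -0.532
vertex 2.23 3.71 -0.717
endloop
endfacet
facet normal -0.283 -0.958 -0.048
outer loop
vertex 3.145 2.779 -2.197
vertex 2.961 2.773 -0.991
vertex 2.052 3.079 -1.746
endloop
endfacet
facet normal 0.168 -0.351 -0.921
outer loop
vertex 3.73 3.81 -2.483
vertex 3.145 2.779 -2.197
vertex 2.528 3.72 -2.668
endloop
endfacet
facet normal 0.614 0.621 -0.487
outer loop
vertex 3.908 4.441 -1.454
vertex 3.73 3.81 -2.483
vertex 2.999 4.747 -2.209
endloop
endfacet
facet normal -0.794 0.485 -0.367
outer loop
vertex 0.492 0.35 -2.028
vertex -0.126 -0.09 -1.273
vertex 0.419 0.83 -1.236
endloop
endfacet
facet normal 0.890 0.422 -0.174
outer loop
vertex 0.492 0.35 -2.028
vertex 0.419 0.83 -1.236
vertex 1.446 -1.05 -0.547
endloop
endfacet
facet normal -0.794 0.485 -0.367
outer loop
vertex 0.419 0.83 -1.236
vertex -0.126 -0.09 -1.273
vertex -0.064 0.617 -0.472
endloop
endfacet
facet normal 0.631 0.546 0.551
outer loop
vertex 0.419 0.83 -1.236
vertex -0.064 0.617 -0.472
vertex 1.446 -1.05 -0.547
endloop
endfacet
facet normal -0.794 0.485 -0.366
outer loop
vertex -0.064 0.617 -0.472
vertex -0.126 -0.09 -1.273
vertex -0.593 -0.128 -0.311
endloop
endfacet
facet normal 0.159 0.100 0.982
outer loop
vertex -0.064 0.617 -0.472
vertex -0.593 -0.128 -0.311
vertex 1.446 -1.05 -0.547
endloop
endfacet
facet normal -0.794 0.486 -0.366
outer loop
vertex -0.593 -0.128 -0.311
vertex -0.126 -0.09 -1.273
vertex -0.771 -0.844 -0.875
endloop
endfacet
facet normal -0.172 -0.583 0.794
outer loop
vertex -0.593 -0.128 -0.311
vertex -0.771 -0.844 -0.875
vertex 1.446 -1.05 -0.547
endloop
endfacet
facet normal -0.794 0.485 -0.367
outer loop
vertex -0.771 -0.844 -0.875
vertex -0.126 -0.09 -1.273
vertex -0.463 -0.993 -1.738
endloop
endfacet
facet normal -0.111 -0.985 0.131
outer loop
vertex -0.771 -0.844 -0.875
vertex -0.463 -0.993 -1.738
vertex 1.446 -1.05 -0.547
endloop
endfacet
facet normal -0.794 0.485 -0.367
outer loop
vertex -0.463 -0.993 -1.738
vertex -0.126 -0.09 -1.273
vertex 0.099 -0.461 -2.251
endloop
endfacet
facet normal 0.296 -0.806 -0.512
outer loop
vertex -0.463 -0.993 -1.738
vertex 0.099 -0.461 -2.251
vertex 1.446 -1.05 -0.547
endloop
endfacet
facet normal -0.794 0.485 -0.367
outer loop
vertex 0.099 -0.461 -2.251
vertex -0.126 -0.09 -1.273
vertex 0.492 0.35 -2.028
endloop
endfacet
facet normal 0.740 -0.181 -0.648
outer loop
vertex 0.099 -0.461 -2.251
vertex 0.492 0.35 -2.028
vertex 1.446 -1.05 -0.547
endloop
endfacet

endsolid


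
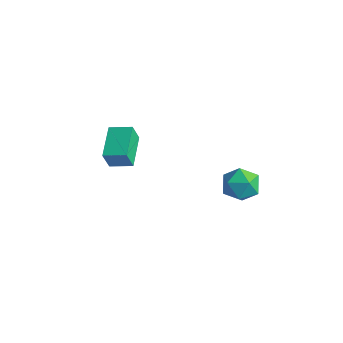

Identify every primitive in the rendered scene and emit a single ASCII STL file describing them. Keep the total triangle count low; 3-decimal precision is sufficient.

solid 
facet normal -0.559 0.797 0.226
outer loop
vertex -4.518 0.92 0.79
vertex -3.791 1.373 0.991
vertex -4.463 1.184 -0.005
endloop
endfacet
facet normal -0.827 -0.514 -0.228
outer loop
vertex -3.709 0.107 -0.311
vertex -4.518 0.92 0.79
vertex -4.463 1.184 -0.005
endloop
endfacet
facet normal -0.559 0.798 0.226
outer loop
vertex -4.463 1.184 -0.005
vertex -3.791 1.373 0.991
vertex -3.736 1.637 0.195
endloop
endfacet
facet normal 0.065 0.314 -0.947
outer loop
vertex -3.736 1.637 0.195
vertex -3.709 0.107 -0.311
vertex -4.463 1.184 -0.005
endloop
endfacet
facet normal -0.066 -0.315 0.947
outer loop
vertex -4.518 0.92 0.79
vertex -3.037 0.296 0.685
vertex -3.791 1.373 0.991
endloop
endfacet
facet normal -0.827 -0.514 -0.228
outer loop
vertex -3.764 -0.157 0.485
vertex -4.518 0.92 0.79
vertex -3.709 0.107 -0.311
endloop
endfacet
facet normal -0.065 -0.314 0.947
outer loop
vertex -3.764 -0.157 0.485
vertex -3.037 0.296 0.685
vertex -4.518 0.92 0.79
endloop
endfacet
facet normal 0.827 0.514 0.228
outer loop
vertex -3.791 1.373 0.991
vertex -3.037 0.296 0.685
vertex -3.736 1.637 0.195
endloop
endfacet
facet normal 0.066 0.314 -0.947
outer loop
vertex -2.982 0.56 -0.11
vertex -3.709 0.107 -0.311
vertex -3.736 1.637 0.195
endloop
endfacet
facet normal 0.827 0.514 0.228
outer loop
vertex -3.736 1.637 0.195
vertex -3.037 0.296 0.685
vertex -2.982 0.56 -0.11
endloop
endfacet
facet normal 0.559 -0.798 -0.226
outer loop
vertex -2.982 0.56 -0.11
vertex -3.764 -0.157 0.485
vertex -3.709 0.107 -0.311
endloop
endfacet
facet normal 0.559 -0.798 -0.226
outer loop
vertex -3.037 0.296 0.685
vertex -3.764 -0.157 0.485
vertex -2.982 0.56 -0.11
endloop
endfacet
facet normal 0.004 0.999 -0.038
outer loop
vertex 0.713 2.698 -0.252
vertex 0.161 2.719 0.25
vertex 0.872 2.725 0.477
endloop
endfacet
facet normal 0.654 0.737 -0.170
outer loop
vertex 0.713 2.698 -0.252
vertex 0.872 2.725 0.477
vertex 1.262 2.275 0.027
endloop
endfacet
facet normal 0.607 0.304 -0.734
outer loop
vertex 0.713 2.698 -0.252
vertex 1.262 2.275 0.027
vertex 0.792 1.991 -0.479
endloop
endfacet
facet normal -0.073 0.297 -0.952
outer loop
vertex 0.713 2.698 -0.252
vertex 0.792 1.991 -0.479
vertex 0.111 2.265 -0.341
endloop
endfacet
facet normal -0.446 0.728 -0.521
outer loop
vertex 0.713 2.698 -0.252
vertex 0.111 2.265 -0.341
vertex 0.161 2.719 0.25
endloop
endfacet
facet normal 0.852 0.346 0.393
outer loop
vertex 1.262 2.275 0.027
vertex 0.872 2.725 0.477
vertex 1.049 2.035 0.701
endloop
endfacet
facet normal -0.200 0.770 0.606
outer loop
vertex 0.872 2.725 0.477
vertex 0.161 2.719 0.25
vertex 0.368 2.309 0.839
endloop
endfacet
facet normal -0.927 0.330 -0.175
outer loop
vertex 0.161 2.719 0.25
vertex 0.111 2.265 -0.341
vertex -0.102 2.025 0.333
endloop
endfacet
facet normal -0.324 -0.366 -0.872
outer loop
vertex 0.111 2.265 -0.341
vertex 0.792 1.991 -0.479
vertex 0.288 1.575 -0.117
endloop
endfacet
facet normal 0.776 -0.356 -0.521
outer loop
vertex 0.792 1.991 -0.479
vertex 1.262 2.275 0.027
vertex 0.999 1.581 0.11
endloop
endfacet
facet normal 0.073 -0.297 0.952
outer loop
vertex 0.447 1.602 0.612
vertex 1.049 2.035 0.701
vertex 0.368 2.309 0.839
endloop
endfacet
facet normal -0.607 -0.304 0.734
outer loop
vertex 0.447 1.602 0.612
vertex 0.368 2.309 0.839
vertex -0.102 2.025 0.333
endloop
endfacet
facet normal -0.654 -0.737 0.170
outer loop
vertex 0.447 1.602 0.612
vertex -0.102 2.025 0.333
vertex 0.288 1.575 -0.117
endloop
endfacet
facet normal -0.004 -0.999 0.038
outer loop
vertex 0.447 1.602 0.612
vertex 0.288 1.575 -0.117
vertex 0.999 1.581 0.11
endloop
endfacet
facet normal 0.446 -0.728 0.521
outer loop
vertex 0.447 1.602 0.612
vertex 0.999 1.581 0.11
vertex 1.049 2.035 0.701
endloop
endfacet
facet normal 0.324 0.366 0.872
outer loop
vertex 0.368 2.309 0.839
vertex 1.049 2.035 0.701
vertex 0.872 2.725 0.477
endloop
endfacet
facet normal -0.776 0.356 0.521
outer loop
vertex -0.102 2.025 0.333
vertex 0.368 2.309 0.839
vertex 0.161 2.719 0.25
endloop
endfacet
facet normal -0.852 -0.346 -0.393
outer loop
vertex 0.288 1.575 -0.117
vertex -0.102 2.025 0.333
vertex 0.111 2.265 -0.341
endloop
endfacet
facet normal 0.200 -0.770 -0.606
outer loop
vertex 0.999 1.581 0.11
vertex 0.288 1.575 -0.117
vertex 0.792 1.991 -0.479
endloop
endfacet
facet normal 0.927 -0.330 0.175
outer loop
vertex 1.049 2.035 0.701
vertex 0.999 1.581 0.11
vertex 1.262 2.275 0.027
endloop
endfacet

endsolid


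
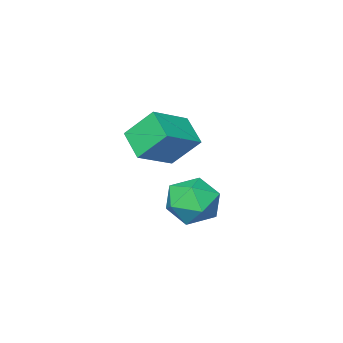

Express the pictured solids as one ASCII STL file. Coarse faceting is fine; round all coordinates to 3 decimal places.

solid 
facet normal -0.411 0.525 0.745
outer loop
vertex -1.084 -3.235 0.789
vertex 0.612 -3.151 1.665
vertex -0.778 -1.986 0.077
endloop
endfacet
facet normal -0.888 -0.044 -0.458
outer loop
vertex -0.072 -2.889 -1.205
vertex -1.084 -3.235 0.789
vertex -0.778 -1.986 0.077
endloop
endfacet
facet normal -0.411 0.525 0.745
outer loop
vertex -0.778 -1.986 0.077
vertex 0.612 -3.151 1.665
vertex 0.917 -1.902 0.953
endloop
endfacet
facet normal 0.208 0.850 -0.484
outer loop
vertex 0.917 -1.902 0.953
vertex -0.072 -2.889 -1.205
vertex -0.778 -1.986 0.077
endloop
endfacet
facet normal -0.208 -0.850 0.484
outer loop
vertex -1.084 -3.235 0.789
vertex 1.318 -4.054 0.383
vertex 0.612 -3.151 1.665
endloop
endfacet
facet normal -0.888 -0.044 -0.458
outer loop
vertex -0.377 -4.138 -0.493
vertex -1.084 -3.235 0.789
vertex -0.072 -2.889 -1.205
endloop
endfacet
facet normal -0.208 -0.850 0.484
outer loop
vertex -0.377 -4.138 -0.493
vertex 1.318 -4.054 0.383
vertex -1.084 -3.235 0.789
endloop
endfacet
facet normal 0.888 0.044 0.458
outer loop
vertex 0.612 -3.151 1.665
vertex 1.318 -4.054 0.383
vertex 0.917 -1.902 0.953
endloop
endfacet
facet normal 0.208 0.850 -0.484
outer loop
vertex 1.624 -2.805 -0.329
vertex -0.072 -2.889 -1.205
vertex 0.917 -1.902 0.953
endloop
endfacet
facet normal 0.888 0.044 0.459
outer loop
vertex 0.917 -1.902 0.953
vertex 1.318 -4.054 0.383
vertex 1.624 -2.805 -0.329
endloop
endfacet
facet normal 0.411 -0.525 -0.745
outer loop
vertex 1.624 -2.805 -0.329
vertex -0.377 -4.138 -0.493
vertex -0.072 -2.889 -1.205
endloop
endfacet
facet normal 0.411 -0.525 -0.745
outer loop
vertex 1.318 -4.054 0.383
vertex -0.377 -4.138 -0.493
vertex 1.624 -2.805 -0.329
endloop
endfacet
facet normal -0.872 0.118 0.476
outer loop
vertex -2.366 -3.131 -3.827
vertex -1.803 -3.37 -2.736
vertex -1.874 -2.195 -3.158
endloop
endfacet
facet normal -0.845 0.523 -0.111
outer loop
vertex -2.366 -3.131 -3.827
vertex -1.874 -2.195 -3.158
vertex -1.727 -2.221 -4.4
endloop
endfacet
facet normal -0.736 0.094 -0.671
outer loop
vertex -2.366 -3.131 -3.827
vertex -1.727 -2.221 -4.4
vertex -1.564 -3.412 -4.746
endloop
endfacet
facet normal -0.695 -0.576 -0.430
outer loop
vertex -2.366 -3.131 -3.827
vertex -1.564 -3.412 -4.746
vertex -1.611 -4.123 -3.717
endloop
endfacet
facet normal -0.779 -0.562 0.279
outer loop
vertex -2.366 -3.131 -3.827
vertex -1.611 -4.123 -3.717
vertex -1.803 -3.37 -2.736
endloop
endfacet
facet normal -0.283 0.958 -0.054
outer loop
vertex -1.727 -2.221 -4.4
vertex -1.874 -2.195 -3.158
vertex -0.769 -1.897 -3.663
endloop
endfacet
facet normal -0.326 0.302 0.896
outer loop
vertex -1.874 -2.195 -3.158
vertex -1.803 -3.37 -2.736
vertex -0.816 -2.608 -2.634
endloop
endfacet
facet normal -0.175 -0.797 0.578
outer loop
vertex -1.803 -3.37 -2.736
vertex -1.611 -4.123 -3.717
vertex -0.653 -3.799 -2.98
endloop
endfacet
facet normal -0.039 -0.821 -0.569
outer loop
vertex -1.611 -4.123 -3.717
vertex -1.564 -3.412 -4.746
vertex -0.506 -3.825 -4.222
endloop
endfacet
facet normal -0.105 0.264 -0.959
outer loop
vertex -1.564 -3.412 -4.746
vertex -1.727 -2.221 -4.4
vertex -0.577 -2.65 -4.644
endloop
endfacet
facet normal 0.695 0.576 0.430
outer loop
vertex -0.014 -2.889 -3.553
vertex -0.769 -1.897 -3.663
vertex -0.816 -2.608 -2.634
endloop
endfacet
facet normal 0.736 -0.094 0.671
outer loop
vertex -0.014 -2.889 -3.553
vertex -0.816 -2.608 -2.634
vertex -0.653 -3.799 -2.98
endloop
endfacet
facet normal 0.845 -0.523 0.111
outer loop
vertex -0.014 -2.889 -3.553
vertex -0.653 -3.799 -2.98
vertex -0.506 -3.825 -4.222
endloop
endfacet
facet normal 0.872 -0.118 -0.476
outer loop
vertex -0.014 -2.889 -3.553
vertex -0.506 -3.825 -4.222
vertex -0.577 -2.65 -4.644
endloop
endfacet
facet normal 0.779 0.562 -0.279
outer loop
vertex -0.014 -2.889 -3.553
vertex -0.577 -2.65 -4.644
vertex -0.769 -1.897 -3.663
endloop
endfacet
facet normal 0.039 0.821 0.569
outer loop
vertex -0.816 -2.608 -2.634
vertex -0.769 -1.897 -3.663
vertex -1.874 -2.195 -3.158
endloop
endfacet
facet normal 0.105 -0.264 0.959
outer loop
vertex -0.653 -3.799 -2.98
vertex -0.816 -2.608 -2.634
vertex -1.803 -3.37 -2.736
endloop
endfacet
facet normal 0.283 -0.958 0.054
outer loop
vertex -0.506 -3.825 -4.222
vertex -0.653 -3.799 -2.98
vertex -1.611 -4.123 -3.717
endloop
endfacet
facet normal 0.326 -0.302 -0.896
outer loop
vertex -0.577 -2.65 -4.644
vertex -0.506 -3.825 -4.222
vertex -1.564 -3.412 -4.746
endloop
endfacet
facet normal 0.175 0.797 -0.578
outer loop
vertex -0.769 -1.897 -3.663
vertex -0.577 -2.65 -4.644
vertex -1.727 -2.221 -4.4
endloop
endfacet

endsolid


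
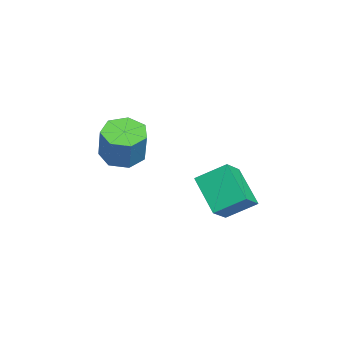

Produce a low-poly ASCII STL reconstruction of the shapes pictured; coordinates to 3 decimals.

solid 
facet normal -0.741 0.349 -0.573
outer loop
vertex 1.021 1.544 -3.088
vertex 2.289 2.317 -4.257
vertex 1.047 0.33 -3.862
endloop
endfacet
facet normal -0.671 -0.409 0.618
outer loop
vertex 1.951 -0.097 -3.163
vertex 1.021 1.544 -3.088
vertex 1.047 0.33 -3.862
endloop
endfacet
facet normal -0.741 0.349 -0.573
outer loop
vertex 1.047 0.33 -3.862
vertex 2.289 2.317 -4.257
vertex 2.315 1.103 -5.031
endloop
endfacet
facet normal 0.018 -0.843 -0.538
outer loop
vertex 2.315 1.103 -5.031
vertex 1.951 -0.097 -3.163
vertex 1.047 0.33 -3.862
endloop
endfacet
facet normal -0.018 0.843 0.538
outer loop
vertex 1.021 1.544 -3.088
vertex 3.193 1.89 -3.558
vertex 2.289 2.317 -4.257
endloop
endfacet
facet normal -0.671 -0.409 0.618
outer loop
vertex 1.925 1.117 -2.389
vertex 1.021 1.544 -3.088
vertex 1.951 -0.097 -3.163
endloop
endfacet
facet normal -0.018 0.843 0.538
outer loop
vertex 1.925 1.117 -2.389
vertex 3.193 1.89 -3.558
vertex 1.021 1.544 -3.088
endloop
endfacet
facet normal 0.671 0.409 -0.618
outer loop
vertex 2.289 2.317 -4.257
vertex 3.193 1.89 -3.558
vertex 2.315 1.103 -5.031
endloop
endfacet
facet normal 0.018 -0.843 -0.538
outer loop
vertex 3.219 0.676 -4.332
vertex 1.951 -0.097 -3.163
vertex 2.315 1.103 -5.031
endloop
endfacet
facet normal 0.671 0.409 -0.618
outer loop
vertex 2.315 1.103 -5.031
vertex 3.193 1.89 -3.558
vertex 3.219 0.676 -4.332
endloop
endfacet
facet normal 0.741 -0.349 0.573
outer loop
vertex 3.219 0.676 -4.332
vertex 1.925 1.117 -2.389
vertex 1.951 -0.097 -3.163
endloop
endfacet
facet normal 0.741 -0.349 0.573
outer loop
vertex 3.193 1.89 -3.558
vertex 1.925 1.117 -2.389
vertex 3.219 0.676 -4.332
endloop
endfacet
facet normal -0.438 -0.093 -0.894
outer loop
vertex -1.163 -3.656 -4.095
vertex -1.92 -3.18 -3.773
vertex -1.138 -2.838 -4.192
endloop
endfacet
facet normal 0.898 -0.079 -0.433
outer loop
vertex -1.163 -3.656 -4.095
vertex -1.138 -2.838 -4.192
vertex -0.404 -3.497 -2.549
endloop
endfacet
facet normal 0.898 -0.078 -0.433
outer loop
vertex -0.404 -3.497 -2.549
vertex -1.138 -2.838 -4.192
vertex -0.379 -2.678 -2.645
endloop
endfacet
facet normal 0.438 0.091 0.894
outer loop
vertex -0.404 -3.497 -2.549
vertex -0.379 -2.678 -2.645
vertex -1.16 -3.02 -2.227
endloop
endfacet
facet normal -0.439 -0.092 -0.894
outer loop
vertex -1.138 -2.838 -4.192
vertex -1.92 -3.18 -3.773
vertex -1.702 -2.277 -3.973
endloop
endfacet
facet normal 0.583 0.727 -0.361
outer loop
vertex -1.138 -2.838 -4.192
vertex -1.702 -2.277 -3.973
vertex -0.379 -2.678 -2.645
endloop
endfacet
facet normal 0.583 0.728 -0.361
outer loop
vertex -0.379 -2.678 -2.645
vertex -1.702 -2.277 -3.973
vertex -0.943 -2.118 -2.427
endloop
endfacet
facet normal 0.438 0.093 0.894
outer loop
vertex -0.379 -2.678 -2.645
vertex -0.943 -2.118 -2.427
vertex -1.16 -3.02 -2.227
endloop
endfacet
facet normal -0.439 -0.092 -0.894
outer loop
vertex -1.702 -2.277 -3.973
vertex -1.92 -3.18 -3.773
vertex -2.429 -2.396 -3.604
endloop
endfacet
facet normal -0.170 0.985 -0.018
outer loop
vertex -1.702 -2.277 -3.973
vertex -2.429 -2.396 -3.604
vertex -0.943 -2.118 -2.427
endloop
endfacet
facet normal -0.170 0.985 -0.018
outer loop
vertex -0.943 -2.118 -2.427
vertex -2.429 -2.396 -3.604
vertex -1.67 -2.237 -2.057
endloop
endfacet
facet normal 0.440 0.092 0.893
outer loop
vertex -0.943 -2.118 -2.427
vertex -1.67 -2.237 -2.057
vertex -1.16 -3.02 -2.227
endloop
endfacet
facet normal -0.439 -0.092 -0.894
outer loop
vertex -2.429 -2.396 -3.604
vertex -1.92 -3.18 -3.773
vertex -2.773 -3.105 -3.362
endloop
endfacet
facet normal -0.796 0.502 0.339
outer loop
vertex -2.429 -2.396 -3.604
vertex -2.773 -3.105 -3.362
vertex -1.67 -2.237 -2.057
endloop
endfacet
facet normal -0.796 0.501 0.339
outer loop
vertex -1.67 -2.237 -2.057
vertex -2.773 -3.105 -3.362
vertex -2.014 -2.946 -1.816
endloop
endfacet
facet normal 0.438 0.091 0.894
outer loop
vertex -1.67 -2.237 -2.057
vertex -2.014 -2.946 -1.816
vertex -1.16 -3.02 -2.227
endloop
endfacet
facet normal -0.439 -0.092 -0.894
outer loop
vertex -2.773 -3.105 -3.362
vertex -1.92 -3.18 -3.773
vertex -2.474 -3.871 -3.43
endloop
endfacet
facet normal -0.822 -0.360 0.441
outer loop
vertex -2.773 -3.105 -3.362
vertex -2.474 -3.871 -3.43
vertex -2.014 -2.946 -1.816
endloop
endfacet
facet normal -0.822 -0.360 0.441
outer loop
vertex -2.014 -2.946 -1.816
vertex -2.474 -3.871 -3.43
vertex -1.715 -3.711 -1.884
endloop
endfacet
facet normal 0.438 0.092 0.894
outer loop
vertex -2.014 -2.946 -1.816
vertex -1.715 -3.711 -1.884
vertex -1.16 -3.02 -2.227
endloop
endfacet
facet normal -0.439 -0.092 -0.894
outer loop
vertex -2.474 -3.871 -3.43
vertex -1.92 -3.18 -3.773
vertex -1.758 -4.116 -3.756
endloop
endfacet
facet normal -0.229 -0.950 0.211
outer loop
vertex -2.474 -3.871 -3.43
vertex -1.758 -4.116 -3.756
vertex -1.715 -3.711 -1.884
endloop
endfacet
facet normal -0.229 -0.950 0.211
outer loop
vertex -1.715 -3.711 -1.884
vertex -1.758 -4.116 -3.756
vertex -0.999 -3.956 -2.21
endloop
endfacet
facet normal 0.438 0.092 0.894
outer loop
vertex -1.715 -3.711 -1.884
vertex -0.999 -3.956 -2.21
vertex -1.16 -3.02 -2.227
endloop
endfacet
facet normal -0.438 -0.092 -0.894
outer loop
vertex -1.758 -4.116 -3.756
vertex -1.92 -3.18 -3.773
vertex -1.163 -3.656 -4.095
endloop
endfacet
facet normal 0.536 -0.825 -0.178
outer loop
vertex -1.758 -4.116 -3.756
vertex -1.163 -3.656 -4.095
vertex -0.999 -3.956 -2.21
endloop
endfacet
facet normal 0.535 -0.826 -0.178
outer loop
vertex -0.999 -3.956 -2.21
vertex -1.163 -3.656 -4.095
vertex -0.404 -3.497 -2.549
endloop
endfacet
facet normal 0.439 0.092 0.894
outer loop
vertex -0.999 -3.956 -2.21
vertex -0.404 -3.497 -2.549
vertex -1.16 -3.02 -2.227
endloop
endfacet

endsolid


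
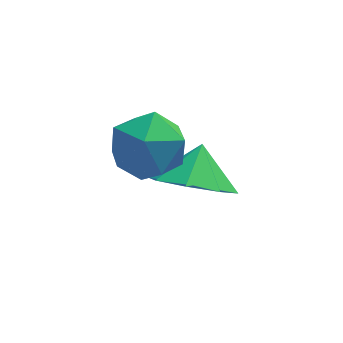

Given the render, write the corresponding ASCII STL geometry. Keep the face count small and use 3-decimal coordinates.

solid 
facet normal -0.288 -0.665 -0.689
outer loop
vertex 1.644 -0.145 0.115
vertex 0.795 -0.329 0.648
vertex 1.055 0.324 -0.091
endloop
endfacet
facet normal 0.634 0.772 -0.055
outer loop
vertex 1.644 -0.145 0.115
vertex 1.055 0.324 -0.091
vertex 1.105 0.389 1.392
endloop
endfacet
facet normal -0.287 -0.665 -0.689
outer loop
vertex 1.055 0.324 -0.091
vertex 0.795 -0.329 0.648
vertex 0.313 0.409 0.136
endloop
endfacet
facet normal 0.100 0.994 -0.047
outer loop
vertex 1.055 0.324 -0.091
vertex 0.313 0.409 0.136
vertex 1.105 0.389 1.392
endloop
endfacet
facet normal -0.287 -0.666 -0.689
outer loop
vertex 0.313 0.409 0.136
vertex 0.795 -0.329 0.648
vertex -0.147 0.062 0.663
endloop
endfacet
facet normal -0.380 0.889 0.254
outer loop
vertex 0.313 0.409 0.136
vertex -0.147 0.062 0.663
vertex 1.105 0.389 1.392
endloop
endfacet
facet normal -0.287 -0.665 -0.689
outer loop
vertex -0.147 0.062 0.663
vertex 0.795 -0.329 0.648
vertex -0.055 -0.514 1.181
endloop
endfacet
facet normal -0.527 0.520 0.672
outer loop
vertex -0.147 0.062 0.663
vertex -0.055 -0.514 1.181
vertex 1.105 0.389 1.392
endloop
endfacet
facet normal -0.287 -0.665 -0.689
outer loop
vertex -0.055 -0.514 1.181
vertex 0.795 -0.329 0.648
vertex 0.535 -0.982 1.387
endloop
endfacet
facet normal -0.255 0.102 0.962
outer loop
vertex -0.055 -0.514 1.181
vertex 0.535 -0.982 1.387
vertex 1.105 0.389 1.392
endloop
endfacet
facet normal -0.288 -0.665 -0.689
outer loop
vertex 0.535 -0.982 1.387
vertex 0.795 -0.329 0.648
vertex 1.277 -1.068 1.16
endloop
endfacet
facet normal 0.278 -0.119 0.953
outer loop
vertex 0.535 -0.982 1.387
vertex 1.277 -1.068 1.16
vertex 1.105 0.389 1.392
endloop
endfacet
facet normal -0.288 -0.665 -0.689
outer loop
vertex 1.277 -1.068 1.16
vertex 0.795 -0.329 0.648
vertex 1.736 -0.721 0.633
endloop
endfacet
facet normal 0.759 -0.014 0.651
outer loop
vertex 1.277 -1.068 1.16
vertex 1.736 -0.721 0.633
vertex 1.105 0.389 1.392
endloop
endfacet
facet normal -0.288 -0.665 -0.689
outer loop
vertex 1.736 -0.721 0.633
vertex 0.795 -0.329 0.648
vertex 1.644 -0.145 0.115
endloop
endfacet
facet normal 0.905 0.355 0.234
outer loop
vertex 1.736 -0.721 0.633
vertex 1.644 -0.145 0.115
vertex 1.105 0.389 1.392
endloop
endfacet
facet normal 0.320 0.904 -0.284
outer loop
vertex -0.087 -0.191 1.977
vertex -0.4 0.179 2.802
vertex 0.493 -0.158 2.737
endloop
endfacet
facet normal 0.724 0.389 -0.570
outer loop
vertex -0.087 -0.191 1.977
vertex 0.493 -0.158 2.737
vertex 0.475 -0.937 2.182
endloop
endfacet
facet normal 0.300 -0.036 -0.953
outer loop
vertex -0.087 -0.191 1.977
vertex 0.475 -0.937 2.182
vertex -0.429 -1.081 1.903
endloop
endfacet
facet normal -0.367 0.216 -0.905
outer loop
vertex -0.087 -0.191 1.977
vertex -0.429 -1.081 1.903
vertex -0.97 -0.392 2.287
endloop
endfacet
facet normal -0.354 0.796 -0.491
outer loop
vertex -0.087 -0.191 1.977
vertex -0.97 -0.392 2.287
vertex -0.4 0.179 2.802
endloop
endfacet
facet normal 0.999 0.003 -0.036
outer loop
vertex 0.475 -0.937 2.182
vertex 0.493 -0.158 2.737
vertex 0.51 -1.028 3.133
endloop
endfacet
facet normal 0.346 0.836 0.427
outer loop
vertex 0.493 -0.158 2.737
vertex -0.4 0.179 2.802
vertex -0.031 -0.339 3.517
endloop
endfacet
facet normal -0.745 0.661 0.091
outer loop
vertex -0.4 0.179 2.802
vertex -0.97 -0.392 2.287
vertex -0.935 -0.483 3.238
endloop
endfacet
facet normal -0.766 -0.279 -0.579
outer loop
vertex -0.97 -0.392 2.287
vertex -0.429 -1.081 1.903
vertex -0.953 -1.262 2.683
endloop
endfacet
facet normal 0.312 -0.685 -0.658
outer loop
vertex -0.429 -1.081 1.903
vertex 0.475 -0.937 2.182
vertex -0.06 -1.599 2.618
endloop
endfacet
facet normal 0.367 -0.216 0.905
outer loop
vertex -0.373 -1.229 3.443
vertex 0.51 -1.028 3.133
vertex -0.031 -0.339 3.517
endloop
endfacet
facet normal -0.300 0.036 0.953
outer loop
vertex -0.373 -1.229 3.443
vertex -0.031 -0.339 3.517
vertex -0.935 -0.483 3.238
endloop
endfacet
facet normal -0.724 -0.389 0.570
outer loop
vertex -0.373 -1.229 3.443
vertex -0.935 -0.483 3.238
vertex -0.953 -1.262 2.683
endloop
endfacet
facet normal -0.320 -0.904 0.284
outer loop
vertex -0.373 -1.229 3.443
vertex -0.953 -1.262 2.683
vertex -0.06 -1.599 2.618
endloop
endfacet
facet normal 0.354 -0.796 0.491
outer loop
vertex -0.373 -1.229 3.443
vertex -0.06 -1.599 2.618
vertex 0.51 -1.028 3.133
endloop
endfacet
facet normal 0.766 0.279 0.579
outer loop
vertex -0.031 -0.339 3.517
vertex 0.51 -1.028 3.133
vertex 0.493 -0.158 2.737
endloop
endfacet
facet normal -0.312 0.685 0.658
outer loop
vertex -0.935 -0.483 3.238
vertex -0.031 -0.339 3.517
vertex -0.4 0.179 2.802
endloop
endfacet
facet normal -0.999 -0.003 0.036
outer loop
vertex -0.953 -1.262 2.683
vertex -0.935 -0.483 3.238
vertex -0.97 -0.392 2.287
endloop
endfacet
facet normal -0.346 -0.836 -0.427
outer loop
vertex -0.06 -1.599 2.618
vertex -0.953 -1.262 2.683
vertex -0.429 -1.081 1.903
endloop
endfacet
facet normal 0.745 -0.661 -0.091
outer loop
vertex 0.51 -1.028 3.133
vertex -0.06 -1.599 2.618
vertex 0.475 -0.937 2.182
endloop
endfacet

endsolid
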